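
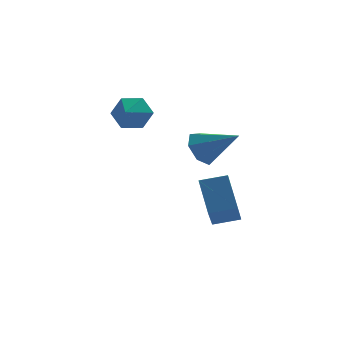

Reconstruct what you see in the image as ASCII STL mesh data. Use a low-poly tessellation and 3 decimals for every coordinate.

solid 
facet normal 0.268 0.901 -0.341
outer loop
vertex -3.314 4.107 1.917
vertex -3.793 3.937 1.091
vertex -4.249 4.355 1.838
endloop
endfacet
facet normal -0.145 -0.241 0.959
outer loop
vertex -3.314 4.107 1.917
vertex -4.249 4.355 1.838
vertex -4.107 2.883 1.489
endloop
endfacet
facet normal 0.268 0.901 -0.341
outer loop
vertex -4.249 4.355 1.838
vertex -3.793 3.937 1.091
vertex -4.728 4.185 1.012
endloop
endfacet
facet normal -0.828 -0.204 0.522
outer loop
vertex -4.249 4.355 1.838
vertex -4.728 4.185 1.012
vertex -4.107 2.883 1.489
endloop
endfacet
facet normal 0.268 0.901 -0.341
outer loop
vertex -4.728 4.185 1.012
vertex -3.793 3.937 1.091
vertex -4.273 3.767 0.265
endloop
endfacet
facet normal -0.840 -0.488 -0.238
outer loop
vertex -4.728 4.185 1.012
vertex -4.273 3.767 0.265
vertex -4.107 2.883 1.489
endloop
endfacet
facet normal 0.267 0.901 -0.341
outer loop
vertex -4.273 3.767 0.265
vertex -3.793 3.937 1.091
vertex -3.338 3.519 0.343
endloop
endfacet
facet normal -0.168 -0.810 -0.562
outer loop
vertex -4.273 3.767 0.265
vertex -3.338 3.519 0.343
vertex -4.107 2.883 1.489
endloop
endfacet
facet normal 0.268 0.901 -0.341
outer loop
vertex -3.338 3.519 0.343
vertex -3.793 3.937 1.091
vertex -2.859 3.689 1.169
endloop
endfacet
facet normal 0.516 -0.848 -0.125
outer loop
vertex -3.338 3.519 0.343
vertex -2.859 3.689 1.169
vertex -4.107 2.883 1.489
endloop
endfacet
facet normal 0.268 0.901 -0.341
outer loop
vertex -2.859 3.689 1.169
vertex -3.793 3.937 1.091
vertex -3.314 4.107 1.917
endloop
endfacet
facet normal 0.527 -0.564 0.636
outer loop
vertex -2.859 3.689 1.169
vertex -3.314 4.107 1.917
vertex -4.107 2.883 1.489
endloop
endfacet
facet normal -0.976 -0.005 -0.218
outer loop
vertex -1.165 -0.536 -1.297
vertex -0.875 1.073 -2.631
vertex -0.845 -1.759 -2.702
endloop
endfacet
facet normal -0.138 -0.762 0.632
outer loop
vertex 0.375 -1.753 -2.429
vertex -1.165 -0.536 -1.297
vertex -0.845 -1.759 -2.702
endloop
endfacet
facet normal -0.976 -0.005 -0.218
outer loop
vertex -0.845 -1.759 -2.702
vertex -0.875 1.073 -2.631
vertex -0.555 -0.15 -4.036
endloop
endfacet
facet normal 0.170 -0.647 -0.743
outer loop
vertex -0.555 -0.15 -4.036
vertex 0.375 -1.753 -2.429
vertex -0.845 -1.759 -2.702
endloop
endfacet
facet normal -0.170 0.647 0.743
outer loop
vertex -1.165 -0.536 -1.297
vertex 0.345 1.079 -2.358
vertex -0.875 1.073 -2.631
endloop
endfacet
facet normal -0.138 -0.762 0.632
outer loop
vertex 0.055 -0.53 -1.024
vertex -1.165 -0.536 -1.297
vertex 0.375 -1.753 -2.429
endloop
endfacet
facet normal -0.170 0.647 0.743
outer loop
vertex 0.055 -0.53 -1.024
vertex 0.345 1.079 -2.358
vertex -1.165 -0.536 -1.297
endloop
endfacet
facet normal 0.138 0.762 -0.632
outer loop
vertex -0.875 1.073 -2.631
vertex 0.345 1.079 -2.358
vertex -0.555 -0.15 -4.036
endloop
endfacet
facet normal 0.170 -0.647 -0.743
outer loop
vertex 0.665 -0.144 -3.763
vertex 0.375 -1.753 -2.429
vertex -0.555 -0.15 -4.036
endloop
endfacet
facet normal 0.138 0.762 -0.632
outer loop
vertex -0.555 -0.15 -4.036
vertex 0.345 1.079 -2.358
vertex 0.665 -0.144 -3.763
endloop
endfacet
facet normal 0.976 0.005 0.218
outer loop
vertex 0.665 -0.144 -3.763
vertex 0.055 -0.53 -1.024
vertex 0.375 -1.753 -2.429
endloop
endfacet
facet normal 0.976 0.005 0.218
outer loop
vertex 0.345 1.079 -2.358
vertex 0.055 -0.53 -1.024
vertex 0.665 -0.144 -3.763
endloop
endfacet
facet normal -0.755 0.414 -0.509
outer loop
vertex -0.855 -2.34 0.282
vertex -1.13 -1.904 1.044
vertex -0.538 -1.617 0.4
endloop
endfacet
facet normal 0.780 -0.248 -0.575
outer loop
vertex -0.855 -2.34 0.282
vertex -0.538 -1.617 0.4
vertex 0.31 -2.696 2.016
endloop
endfacet
facet normal -0.755 0.414 -0.509
outer loop
vertex -0.538 -1.617 0.4
vertex -1.13 -1.904 1.044
vertex -0.667 -1.11 1.004
endloop
endfacet
facet normal 0.884 0.433 -0.175
outer loop
vertex -0.538 -1.617 0.4
vertex -0.667 -1.11 1.004
vertex 0.31 -2.696 2.016
endloop
endfacet
facet normal -0.754 0.414 -0.510
outer loop
vertex -0.667 -1.11 1.004
vertex -1.13 -1.904 1.044
vertex -1.145 -1.201 1.637
endloop
endfacet
facet normal 0.549 0.663 0.510
outer loop
vertex -0.667 -1.11 1.004
vertex -1.145 -1.201 1.637
vertex 0.31 -2.696 2.016
endloop
endfacet
facet normal -0.755 0.414 -0.509
outer loop
vertex -1.145 -1.201 1.637
vertex -1.13 -1.904 1.044
vertex -1.611 -1.822 1.823
endloop
endfacet
facet normal 0.026 0.269 0.963
outer loop
vertex -1.145 -1.201 1.637
vertex -1.611 -1.822 1.823
vertex 0.31 -2.696 2.016
endloop
endfacet
facet normal -0.754 0.415 -0.509
outer loop
vertex -1.611 -1.822 1.823
vertex -1.13 -1.904 1.044
vertex -1.716 -2.504 1.423
endloop
endfacet
facet normal -0.290 -0.451 0.844
outer loop
vertex -1.611 -1.822 1.823
vertex -1.716 -2.504 1.423
vertex 0.31 -2.696 2.016
endloop
endfacet
facet normal -0.754 0.414 -0.510
outer loop
vertex -1.716 -2.504 1.423
vertex -1.13 -1.904 1.044
vertex -1.379 -2.735 0.737
endloop
endfacet
facet normal -0.162 -0.957 0.243
outer loop
vertex -1.716 -2.504 1.423
vertex -1.379 -2.735 0.737
vertex 0.31 -2.696 2.016
endloop
endfacet
facet normal -0.754 0.414 -0.509
outer loop
vertex -1.379 -2.735 0.737
vertex -1.13 -1.904 1.044
vertex -0.855 -2.34 0.282
endloop
endfacet
facet normal 0.315 -0.866 -0.389
outer loop
vertex -1.379 -2.735 0.737
vertex -0.855 -2.34 0.282
vertex 0.31 -2.696 2.016
endloop
endfacet

endsolid


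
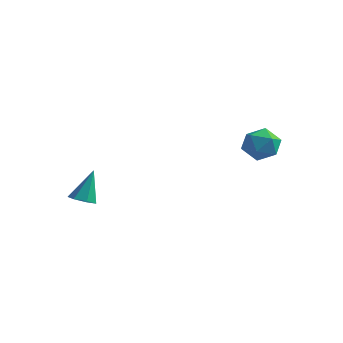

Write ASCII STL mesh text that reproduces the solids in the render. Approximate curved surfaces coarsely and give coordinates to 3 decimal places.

solid 
facet normal 0.171 0.866 0.471
outer loop
vertex 3.594 3.456 0.942
vertex 3.869 2.909 1.848
vertex 4.633 3.16 1.108
endloop
endfacet
facet normal 0.300 0.926 -0.228
outer loop
vertex 3.594 3.456 0.942
vertex 4.633 3.16 1.108
vertex 4.188 3.06 0.114
endloop
endfacet
facet normal -0.299 0.759 -0.578
outer loop
vertex 3.594 3.456 0.942
vertex 4.188 3.06 0.114
vertex 3.148 2.746 0.24
endloop
endfacet
facet normal -0.798 0.596 -0.096
outer loop
vertex 3.594 3.456 0.942
vertex 3.148 2.746 0.24
vertex 2.95 2.653 1.312
endloop
endfacet
facet normal -0.507 0.661 0.553
outer loop
vertex 3.594 3.456 0.942
vertex 2.95 2.653 1.312
vertex 3.869 2.909 1.848
endloop
endfacet
facet normal 0.799 0.447 -0.403
outer loop
vertex 4.188 3.06 0.114
vertex 4.633 3.16 1.108
vertex 4.83 2.267 0.508
endloop
endfacet
facet normal 0.591 0.348 0.728
outer loop
vertex 4.633 3.16 1.108
vertex 3.869 2.909 1.848
vertex 4.632 2.174 1.58
endloop
endfacet
facet normal -0.507 0.017 0.862
outer loop
vertex 3.869 2.909 1.848
vertex 2.95 2.653 1.312
vertex 3.592 1.86 1.706
endloop
endfacet
facet normal -0.978 -0.089 -0.188
outer loop
vertex 2.95 2.653 1.312
vertex 3.148 2.746 0.24
vertex 3.147 1.76 0.712
endloop
endfacet
facet normal -0.171 0.176 -0.969
outer loop
vertex 3.148 2.746 0.24
vertex 4.188 3.06 0.114
vertex 3.911 2.011 -0.028
endloop
endfacet
facet normal 0.798 -0.596 0.096
outer loop
vertex 4.186 1.464 0.878
vertex 4.83 2.267 0.508
vertex 4.632 2.174 1.58
endloop
endfacet
facet normal 0.299 -0.759 0.578
outer loop
vertex 4.186 1.464 0.878
vertex 4.632 2.174 1.58
vertex 3.592 1.86 1.706
endloop
endfacet
facet normal -0.300 -0.926 0.228
outer loop
vertex 4.186 1.464 0.878
vertex 3.592 1.86 1.706
vertex 3.147 1.76 0.712
endloop
endfacet
facet normal -0.171 -0.866 -0.471
outer loop
vertex 4.186 1.464 0.878
vertex 3.147 1.76 0.712
vertex 3.911 2.011 -0.028
endloop
endfacet
facet normal 0.507 -0.661 -0.553
outer loop
vertex 4.186 1.464 0.878
vertex 3.911 2.011 -0.028
vertex 4.83 2.267 0.508
endloop
endfacet
facet normal 0.978 0.089 0.188
outer loop
vertex 4.632 2.174 1.58
vertex 4.83 2.267 0.508
vertex 4.633 3.16 1.108
endloop
endfacet
facet normal 0.171 -0.176 0.969
outer loop
vertex 3.592 1.86 1.706
vertex 4.632 2.174 1.58
vertex 3.869 2.909 1.848
endloop
endfacet
facet normal -0.799 -0.447 0.403
outer loop
vertex 3.147 1.76 0.712
vertex 3.592 1.86 1.706
vertex 2.95 2.653 1.312
endloop
endfacet
facet normal -0.591 -0.348 -0.728
outer loop
vertex 3.911 2.011 -0.028
vertex 3.147 1.76 0.712
vertex 3.148 2.746 0.24
endloop
endfacet
facet normal 0.507 -0.017 -0.862
outer loop
vertex 4.83 2.267 0.508
vertex 3.911 2.011 -0.028
vertex 4.188 3.06 0.114
endloop
endfacet
facet normal -0.054 -0.455 -0.889
outer loop
vertex -2.279 -3.036 -2.378
vertex -2.651 -3.606 -2.064
vertex -2.927 -2.979 -2.368
endloop
endfacet
facet normal 0.085 0.987 -0.136
outer loop
vertex -2.279 -3.036 -2.378
vertex -2.927 -2.979 -2.368
vertex -2.549 -2.734 -0.356
endloop
endfacet
facet normal -0.053 -0.455 -0.889
outer loop
vertex -2.927 -2.979 -2.368
vertex -2.651 -3.606 -2.064
vertex -3.368 -3.395 -2.129
endloop
endfacet
facet normal -0.675 0.737 0.037
outer loop
vertex -2.927 -2.979 -2.368
vertex -3.368 -3.395 -2.129
vertex -2.549 -2.734 -0.356
endloop
endfacet
facet normal -0.053 -0.455 -0.889
outer loop
vertex -3.368 -3.395 -2.129
vertex -2.651 -3.606 -2.064
vertex -3.268 -3.97 -1.841
endloop
endfacet
facet normal -0.913 0.044 0.405
outer loop
vertex -3.368 -3.395 -2.129
vertex -3.268 -3.97 -1.841
vertex -2.549 -2.734 -0.356
endloop
endfacet
facet normal -0.052 -0.456 -0.889
outer loop
vertex -3.268 -3.97 -1.841
vertex -2.651 -3.606 -2.064
vertex -2.704 -4.271 -1.72
endloop
endfacet
facet normal -0.450 -0.567 0.690
outer loop
vertex -3.268 -3.97 -1.841
vertex -2.704 -4.271 -1.72
vertex -2.549 -2.734 -0.356
endloop
endfacet
facet normal -0.054 -0.455 -0.889
outer loop
vertex -2.704 -4.271 -1.72
vertex -2.651 -3.606 -2.064
vertex -2.1 -4.072 -1.859
endloop
endfacet
facet normal 0.366 -0.638 0.677
outer loop
vertex -2.704 -4.271 -1.72
vertex -2.1 -4.072 -1.859
vertex -2.549 -2.734 -0.356
endloop
endfacet
facet normal -0.053 -0.454 -0.889
outer loop
vertex -2.1 -4.072 -1.859
vertex -2.651 -3.606 -2.064
vertex -1.911 -3.522 -2.151
endloop
endfacet
facet normal 0.919 -0.115 0.377
outer loop
vertex -2.1 -4.072 -1.859
vertex -1.911 -3.522 -2.151
vertex -2.549 -2.734 -0.356
endloop
endfacet
facet normal -0.053 -0.455 -0.889
outer loop
vertex -1.911 -3.522 -2.151
vertex -2.651 -3.606 -2.064
vertex -2.279 -3.036 -2.378
endloop
endfacet
facet normal 0.794 0.608 0.015
outer loop
vertex -1.911 -3.522 -2.151
vertex -2.279 -3.036 -2.378
vertex -2.549 -2.734 -0.356
endloop
endfacet

endsolid


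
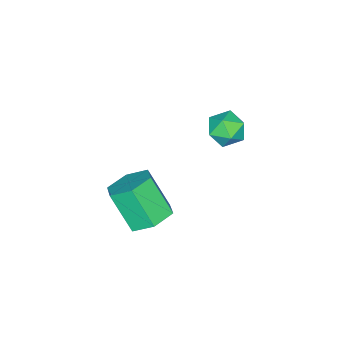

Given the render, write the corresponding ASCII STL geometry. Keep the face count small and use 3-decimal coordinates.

solid 
facet normal 0.059 0.565 -0.823
outer loop
vertex 3.751 2.209 -4.063
vertex 3.021 1.568 -4.556
vertex 2.688 2.434 -3.985
endloop
endfacet
facet normal 0.210 0.799 0.563
outer loop
vertex 3.751 2.209 -4.063
vertex 2.688 2.434 -3.985
vertex 3.629 1.034 -2.351
endloop
endfacet
facet normal 0.210 0.799 0.563
outer loop
vertex 3.629 1.034 -2.351
vertex 2.688 2.434 -3.985
vertex 2.566 1.259 -2.273
endloop
endfacet
facet normal -0.059 -0.565 0.823
outer loop
vertex 3.629 1.034 -2.351
vertex 2.566 1.259 -2.273
vertex 2.899 0.392 -2.844
endloop
endfacet
facet normal 0.058 0.565 -0.823
outer loop
vertex 2.688 2.434 -3.985
vertex 3.021 1.568 -4.556
vertex 1.957 1.792 -4.477
endloop
endfacet
facet normal -0.740 0.578 0.344
outer loop
vertex 2.688 2.434 -3.985
vertex 1.957 1.792 -4.477
vertex 2.566 1.259 -2.273
endloop
endfacet
facet normal -0.740 0.578 0.344
outer loop
vertex 2.566 1.259 -2.273
vertex 1.957 1.792 -4.477
vertex 1.835 0.617 -2.766
endloop
endfacet
facet normal -0.059 -0.565 0.823
outer loop
vertex 2.566 1.259 -2.273
vertex 1.835 0.617 -2.766
vertex 2.899 0.392 -2.844
endloop
endfacet
facet normal 0.058 0.566 -0.823
outer loop
vertex 1.957 1.792 -4.477
vertex 3.021 1.568 -4.556
vertex 2.291 0.926 -5.049
endloop
endfacet
facet normal -0.950 -0.221 -0.220
outer loop
vertex 1.957 1.792 -4.477
vertex 2.291 0.926 -5.049
vertex 1.835 0.617 -2.766
endloop
endfacet
facet normal -0.950 -0.222 -0.220
outer loop
vertex 1.835 0.617 -2.766
vertex 2.291 0.926 -5.049
vertex 2.169 -0.249 -3.337
endloop
endfacet
facet normal -0.059 -0.565 0.823
outer loop
vertex 1.835 0.617 -2.766
vertex 2.169 -0.249 -3.337
vertex 2.899 0.392 -2.844
endloop
endfacet
facet normal 0.059 0.565 -0.823
outer loop
vertex 2.291 0.926 -5.049
vertex 3.021 1.568 -4.556
vertex 3.354 0.701 -5.127
endloop
endfacet
facet normal -0.210 -0.799 -0.563
outer loop
vertex 2.291 0.926 -5.049
vertex 3.354 0.701 -5.127
vertex 2.169 -0.249 -3.337
endloop
endfacet
facet normal -0.210 -0.799 -0.563
outer loop
vertex 2.169 -0.249 -3.337
vertex 3.354 0.701 -5.127
vertex 3.232 -0.474 -3.415
endloop
endfacet
facet normal -0.059 -0.565 0.823
outer loop
vertex 2.169 -0.249 -3.337
vertex 3.232 -0.474 -3.415
vertex 2.899 0.392 -2.844
endloop
endfacet
facet normal 0.059 0.565 -0.823
outer loop
vertex 3.354 0.701 -5.127
vertex 3.021 1.568 -4.556
vertex 4.085 1.343 -4.634
endloop
endfacet
facet normal 0.740 -0.578 -0.344
outer loop
vertex 3.354 0.701 -5.127
vertex 4.085 1.343 -4.634
vertex 3.232 -0.474 -3.415
endloop
endfacet
facet normal 0.740 -0.578 -0.344
outer loop
vertex 3.232 -0.474 -3.415
vertex 4.085 1.343 -4.634
vertex 3.963 0.168 -2.923
endloop
endfacet
facet normal -0.058 -0.565 0.823
outer loop
vertex 3.232 -0.474 -3.415
vertex 3.963 0.168 -2.923
vertex 2.899 0.392 -2.844
endloop
endfacet
facet normal 0.059 0.565 -0.823
outer loop
vertex 4.085 1.343 -4.634
vertex 3.021 1.568 -4.556
vertex 3.751 2.209 -4.063
endloop
endfacet
facet normal 0.950 0.221 0.220
outer loop
vertex 4.085 1.343 -4.634
vertex 3.751 2.209 -4.063
vertex 3.963 0.168 -2.923
endloop
endfacet
facet normal 0.950 0.221 0.220
outer loop
vertex 3.963 0.168 -2.923
vertex 3.751 2.209 -4.063
vertex 3.629 1.034 -2.351
endloop
endfacet
facet normal -0.058 -0.566 0.823
outer loop
vertex 3.963 0.168 -2.923
vertex 3.629 1.034 -2.351
vertex 2.899 0.392 -2.844
endloop
endfacet
facet normal -0.245 0.224 0.944
outer loop
vertex -2.365 2.726 -1.96
vertex -2.723 1.824 -1.839
vertex -1.784 2.007 -1.639
endloop
endfacet
facet normal 0.329 0.594 0.734
outer loop
vertex -2.365 2.726 -1.96
vertex -1.784 2.007 -1.639
vertex -1.452 2.644 -2.303
endloop
endfacet
facet normal 0.148 0.976 0.160
outer loop
vertex -2.365 2.726 -1.96
vertex -1.452 2.644 -2.303
vertex -2.187 2.855 -2.913
endloop
endfacet
facet normal -0.539 0.842 0.013
outer loop
vertex -2.365 2.726 -1.96
vertex -2.187 2.855 -2.913
vertex -2.973 2.348 -2.627
endloop
endfacet
facet normal -0.781 0.377 0.498
outer loop
vertex -2.365 2.726 -1.96
vertex -2.973 2.348 -2.627
vertex -2.723 1.824 -1.839
endloop
endfacet
facet normal 0.832 0.128 0.539
outer loop
vertex -1.452 2.644 -2.303
vertex -1.784 2.007 -1.639
vertex -1.247 1.692 -2.393
endloop
endfacet
facet normal -0.095 -0.471 0.877
outer loop
vertex -1.784 2.007 -1.639
vertex -2.723 1.824 -1.839
vertex -2.033 1.185 -2.107
endloop
endfacet
facet normal -0.962 -0.222 0.158
outer loop
vertex -2.723 1.824 -1.839
vertex -2.973 2.348 -2.627
vertex -2.768 1.396 -2.717
endloop
endfacet
facet normal -0.570 0.530 -0.628
outer loop
vertex -2.973 2.348 -2.627
vertex -2.187 2.855 -2.913
vertex -2.436 2.033 -3.381
endloop
endfacet
facet normal 0.539 0.746 -0.391
outer loop
vertex -2.187 2.855 -2.913
vertex -1.452 2.644 -2.303
vertex -1.497 2.216 -3.181
endloop
endfacet
facet normal 0.539 -0.842 -0.013
outer loop
vertex -1.855 1.314 -3.06
vertex -1.247 1.692 -2.393
vertex -2.033 1.185 -2.107
endloop
endfacet
facet normal -0.148 -0.976 -0.160
outer loop
vertex -1.855 1.314 -3.06
vertex -2.033 1.185 -2.107
vertex -2.768 1.396 -2.717
endloop
endfacet
facet normal -0.329 -0.594 -0.734
outer loop
vertex -1.855 1.314 -3.06
vertex -2.768 1.396 -2.717
vertex -2.436 2.033 -3.381
endloop
endfacet
facet normal 0.245 -0.224 -0.944
outer loop
vertex -1.855 1.314 -3.06
vertex -2.436 2.033 -3.381
vertex -1.497 2.216 -3.181
endloop
endfacet
facet normal 0.781 -0.377 -0.498
outer loop
vertex -1.855 1.314 -3.06
vertex -1.497 2.216 -3.181
vertex -1.247 1.692 -2.393
endloop
endfacet
facet normal 0.570 -0.530 0.628
outer loop
vertex -2.033 1.185 -2.107
vertex -1.247 1.692 -2.393
vertex -1.784 2.007 -1.639
endloop
endfacet
facet normal -0.539 -0.746 0.391
outer loop
vertex -2.768 1.396 -2.717
vertex -2.033 1.185 -2.107
vertex -2.723 1.824 -1.839
endloop
endfacet
facet normal -0.832 -0.128 -0.539
outer loop
vertex -2.436 2.033 -3.381
vertex -2.768 1.396 -2.717
vertex -2.973 2.348 -2.627
endloop
endfacet
facet normal 0.095 0.471 -0.877
outer loop
vertex -1.497 2.216 -3.181
vertex -2.436 2.033 -3.381
vertex -2.187 2.855 -2.913
endloop
endfacet
facet normal 0.962 0.222 -0.158
outer loop
vertex -1.247 1.692 -2.393
vertex -1.497 2.216 -3.181
vertex -1.452 2.644 -2.303
endloop
endfacet

endsolid


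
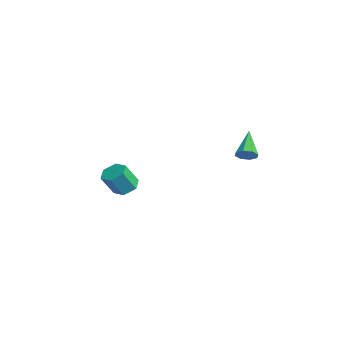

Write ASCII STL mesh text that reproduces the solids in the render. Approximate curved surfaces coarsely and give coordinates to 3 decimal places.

solid 
facet normal 0.702 -0.376 -0.604
outer loop
vertex 4.712 3.135 2.561
vertex 4.291 3.003 2.154
vertex 4.64 3.478 2.264
endloop
endfacet
facet normal 0.449 0.637 0.627
outer loop
vertex 4.712 3.135 2.561
vertex 4.64 3.478 2.264
vertex 3.069 3.657 3.206
endloop
endfacet
facet normal 0.702 -0.376 -0.605
outer loop
vertex 4.64 3.478 2.264
vertex 4.291 3.003 2.154
vertex 4.364 3.543 1.903
endloop
endfacet
facet normal 0.150 0.987 0.063
outer loop
vertex 4.64 3.478 2.264
vertex 4.364 3.543 1.903
vertex 3.069 3.657 3.206
endloop
endfacet
facet normal 0.702 -0.376 -0.605
outer loop
vertex 4.364 3.543 1.903
vertex 4.291 3.003 2.154
vertex 4.045 3.292 1.689
endloop
endfacet
facet normal -0.361 0.827 -0.431
outer loop
vertex 4.364 3.543 1.903
vertex 4.045 3.292 1.689
vertex 3.069 3.657 3.206
endloop
endfacet
facet normal 0.702 -0.375 -0.605
outer loop
vertex 4.045 3.292 1.689
vertex 4.291 3.003 2.154
vertex 3.87 2.871 1.747
endloop
endfacet
facet normal -0.786 0.249 -0.566
outer loop
vertex 4.045 3.292 1.689
vertex 3.87 2.871 1.747
vertex 3.069 3.657 3.206
endloop
endfacet
facet normal 0.702 -0.376 -0.604
outer loop
vertex 3.87 2.871 1.747
vertex 4.291 3.003 2.154
vertex 3.942 2.528 2.044
endloop
endfacet
facet normal -0.875 -0.409 -0.260
outer loop
vertex 3.87 2.871 1.747
vertex 3.942 2.528 2.044
vertex 3.069 3.657 3.206
endloop
endfacet
facet normal 0.702 -0.376 -0.605
outer loop
vertex 3.942 2.528 2.044
vertex 4.291 3.003 2.154
vertex 4.218 2.463 2.405
endloop
endfacet
facet normal -0.576 -0.759 0.304
outer loop
vertex 3.942 2.528 2.044
vertex 4.218 2.463 2.405
vertex 3.069 3.657 3.206
endloop
endfacet
facet normal 0.702 -0.376 -0.604
outer loop
vertex 4.218 2.463 2.405
vertex 4.291 3.003 2.154
vertex 4.537 2.715 2.619
endloop
endfacet
facet normal -0.064 -0.598 0.799
outer loop
vertex 4.218 2.463 2.405
vertex 4.537 2.715 2.619
vertex 3.069 3.657 3.206
endloop
endfacet
facet normal 0.702 -0.376 -0.604
outer loop
vertex 4.537 2.715 2.619
vertex 4.291 3.003 2.154
vertex 4.712 3.135 2.561
endloop
endfacet
facet normal 0.360 -0.021 0.933
outer loop
vertex 4.537 2.715 2.619
vertex 4.712 3.135 2.561
vertex 3.069 3.657 3.206
endloop
endfacet
facet normal -0.074 0.509 -0.858
outer loop
vertex -2.484 -1.043 -3.118
vertex -3.115 -0.674 -2.845
vertex -2.405 -0.372 -2.727
endloop
endfacet
facet normal 0.992 -0.050 -0.115
outer loop
vertex -2.484 -1.043 -3.118
vertex -2.405 -0.372 -2.727
vertex -2.374 -1.795 -1.848
endloop
endfacet
facet normal 0.992 -0.049 -0.114
outer loop
vertex -2.374 -1.795 -1.848
vertex -2.405 -0.372 -2.727
vertex -2.296 -1.124 -1.457
endloop
endfacet
facet normal 0.074 -0.508 0.858
outer loop
vertex -2.374 -1.795 -1.848
vertex -2.296 -1.124 -1.457
vertex -3.005 -1.426 -1.575
endloop
endfacet
facet normal -0.073 0.508 -0.858
outer loop
vertex -2.405 -0.372 -2.727
vertex -3.115 -0.674 -2.845
vertex -3.036 -0.003 -2.455
endloop
endfacet
facet normal 0.583 0.720 0.376
outer loop
vertex -2.405 -0.372 -2.727
vertex -3.036 -0.003 -2.455
vertex -2.296 -1.124 -1.457
endloop
endfacet
facet normal 0.583 0.720 0.376
outer loop
vertex -2.296 -1.124 -1.457
vertex -3.036 -0.003 -2.455
vertex -2.927 -0.755 -1.185
endloop
endfacet
facet normal 0.073 -0.508 0.859
outer loop
vertex -2.296 -1.124 -1.457
vertex -2.927 -0.755 -1.185
vertex -3.005 -1.426 -1.575
endloop
endfacet
facet normal -0.074 0.508 -0.858
outer loop
vertex -3.036 -0.003 -2.455
vertex -3.115 -0.674 -2.845
vertex -3.746 -0.305 -2.572
endloop
endfacet
facet normal -0.408 0.770 0.491
outer loop
vertex -3.036 -0.003 -2.455
vertex -3.746 -0.305 -2.572
vertex -2.927 -0.755 -1.185
endloop
endfacet
facet normal -0.409 0.769 0.491
outer loop
vertex -2.927 -0.755 -1.185
vertex -3.746 -0.305 -2.572
vertex -3.636 -1.057 -1.302
endloop
endfacet
facet normal 0.075 -0.508 0.858
outer loop
vertex -2.927 -0.755 -1.185
vertex -3.636 -1.057 -1.302
vertex -3.005 -1.426 -1.575
endloop
endfacet
facet normal -0.074 0.508 -0.858
outer loop
vertex -3.746 -0.305 -2.572
vertex -3.115 -0.674 -2.845
vertex -3.824 -0.976 -2.963
endloop
endfacet
facet normal -0.992 0.049 0.115
outer loop
vertex -3.746 -0.305 -2.572
vertex -3.824 -0.976 -2.963
vertex -3.636 -1.057 -1.302
endloop
endfacet
facet normal -0.992 0.050 0.115
outer loop
vertex -3.636 -1.057 -1.302
vertex -3.824 -0.976 -2.963
vertex -3.715 -1.728 -1.693
endloop
endfacet
facet normal 0.074 -0.509 0.858
outer loop
vertex -3.636 -1.057 -1.302
vertex -3.715 -1.728 -1.693
vertex -3.005 -1.426 -1.575
endloop
endfacet
facet normal -0.073 0.508 -0.859
outer loop
vertex -3.824 -0.976 -2.963
vertex -3.115 -0.674 -2.845
vertex -3.193 -1.345 -3.235
endloop
endfacet
facet normal -0.583 -0.720 -0.376
outer loop
vertex -3.824 -0.976 -2.963
vertex -3.193 -1.345 -3.235
vertex -3.715 -1.728 -1.693
endloop
endfacet
facet normal -0.583 -0.720 -0.376
outer loop
vertex -3.715 -1.728 -1.693
vertex -3.193 -1.345 -3.235
vertex -3.084 -2.097 -1.965
endloop
endfacet
facet normal 0.073 -0.508 0.858
outer loop
vertex -3.715 -1.728 -1.693
vertex -3.084 -2.097 -1.965
vertex -3.005 -1.426 -1.575
endloop
endfacet
facet normal -0.075 0.508 -0.858
outer loop
vertex -3.193 -1.345 -3.235
vertex -3.115 -0.674 -2.845
vertex -2.484 -1.043 -3.118
endloop
endfacet
facet normal 0.409 -0.769 -0.491
outer loop
vertex -3.193 -1.345 -3.235
vertex -2.484 -1.043 -3.118
vertex -3.084 -2.097 -1.965
endloop
endfacet
facet normal 0.408 -0.770 -0.491
outer loop
vertex -3.084 -2.097 -1.965
vertex -2.484 -1.043 -3.118
vertex -2.374 -1.795 -1.848
endloop
endfacet
facet normal 0.074 -0.508 0.858
outer loop
vertex -3.084 -2.097 -1.965
vertex -2.374 -1.795 -1.848
vertex -3.005 -1.426 -1.575
endloop
endfacet

endsolid


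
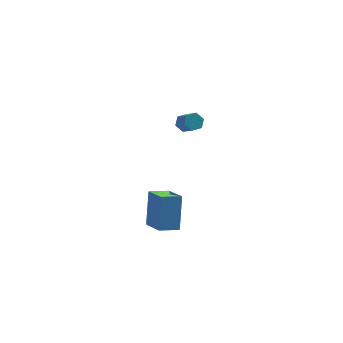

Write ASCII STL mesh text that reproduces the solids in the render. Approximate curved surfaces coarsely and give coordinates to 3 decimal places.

solid 
facet normal -0.958 0.028 0.284
outer loop
vertex -2.338 -4.748 -3.182
vertex -1.792 -3.618 -1.449
vertex -2.557 -3.288 -4.065
endloop
endfacet
facet normal -0.255 -0.528 -0.810
outer loop
vertex -1.388 -3.322 -4.411
vertex -2.338 -4.748 -3.182
vertex -2.557 -3.288 -4.065
endloop
endfacet
facet normal -0.958 0.028 0.284
outer loop
vertex -2.557 -3.288 -4.065
vertex -1.792 -3.618 -1.449
vertex -2.011 -2.158 -2.331
endloop
endfacet
facet normal -0.127 0.849 -0.513
outer loop
vertex -2.011 -2.158 -2.331
vertex -1.388 -3.322 -4.411
vertex -2.557 -3.288 -4.065
endloop
endfacet
facet normal 0.127 -0.849 0.513
outer loop
vertex -2.338 -4.748 -3.182
vertex -0.623 -3.652 -1.795
vertex -1.792 -3.618 -1.449
endloop
endfacet
facet normal -0.256 -0.528 -0.810
outer loop
vertex -1.169 -4.782 -3.529
vertex -2.338 -4.748 -3.182
vertex -1.388 -3.322 -4.411
endloop
endfacet
facet normal 0.128 -0.849 0.513
outer loop
vertex -1.169 -4.782 -3.529
vertex -0.623 -3.652 -1.795
vertex -2.338 -4.748 -3.182
endloop
endfacet
facet normal 0.255 0.528 0.810
outer loop
vertex -1.792 -3.618 -1.449
vertex -0.623 -3.652 -1.795
vertex -2.011 -2.158 -2.331
endloop
endfacet
facet normal -0.128 0.849 -0.513
outer loop
vertex -0.842 -2.192 -2.678
vertex -1.388 -3.322 -4.411
vertex -2.011 -2.158 -2.331
endloop
endfacet
facet normal 0.256 0.528 0.810
outer loop
vertex -2.011 -2.158 -2.331
vertex -0.623 -3.652 -1.795
vertex -0.842 -2.192 -2.678
endloop
endfacet
facet normal 0.958 -0.028 -0.284
outer loop
vertex -0.842 -2.192 -2.678
vertex -1.169 -4.782 -3.529
vertex -1.388 -3.322 -4.411
endloop
endfacet
facet normal 0.959 -0.028 -0.284
outer loop
vertex -0.623 -3.652 -1.795
vertex -1.169 -4.782 -3.529
vertex -0.842 -2.192 -2.678
endloop
endfacet
facet normal -0.109 0.710 -0.696
outer loop
vertex 3.053 4.253 -3.557
vertex 2.437 4.182 -3.533
vertex 2.717 4.591 -3.16
endloop
endfacet
facet normal 0.834 0.447 0.325
outer loop
vertex 3.053 4.253 -3.557
vertex 2.717 4.591 -3.16
vertex 3.218 3.168 -2.49
endloop
endfacet
facet normal 0.834 0.447 0.325
outer loop
vertex 3.218 3.168 -2.49
vertex 2.717 4.591 -3.16
vertex 2.882 3.507 -2.094
endloop
endfacet
facet normal 0.107 -0.709 0.697
outer loop
vertex 3.218 3.168 -2.49
vertex 2.882 3.507 -2.094
vertex 2.603 3.098 -2.467
endloop
endfacet
facet normal -0.107 0.709 -0.697
outer loop
vertex 2.717 4.591 -3.16
vertex 2.437 4.182 -3.533
vertex 2.102 4.521 -3.137
endloop
endfacet
facet normal -0.052 0.696 0.716
outer loop
vertex 2.717 4.591 -3.16
vertex 2.102 4.521 -3.137
vertex 2.882 3.507 -2.094
endloop
endfacet
facet normal -0.054 0.696 0.716
outer loop
vertex 2.882 3.507 -2.094
vertex 2.102 4.521 -3.137
vertex 2.267 3.436 -2.071
endloop
endfacet
facet normal 0.108 -0.709 0.697
outer loop
vertex 2.882 3.507 -2.094
vertex 2.267 3.436 -2.071
vertex 2.603 3.098 -2.467
endloop
endfacet
facet normal -0.107 0.709 -0.697
outer loop
vertex 2.102 4.521 -3.137
vertex 2.437 4.182 -3.533
vertex 1.822 4.112 -3.51
endloop
endfacet
facet normal -0.886 0.250 0.391
outer loop
vertex 2.102 4.521 -3.137
vertex 1.822 4.112 -3.51
vertex 2.267 3.436 -2.071
endloop
endfacet
facet normal -0.886 0.250 0.391
outer loop
vertex 2.267 3.436 -2.071
vertex 1.822 4.112 -3.51
vertex 1.987 3.027 -2.443
endloop
endfacet
facet normal 0.109 -0.709 0.697
outer loop
vertex 2.267 3.436 -2.071
vertex 1.987 3.027 -2.443
vertex 2.603 3.098 -2.467
endloop
endfacet
facet normal -0.107 0.709 -0.697
outer loop
vertex 1.822 4.112 -3.51
vertex 2.437 4.182 -3.533
vertex 2.158 3.773 -3.906
endloop
endfacet
facet normal -0.834 -0.446 -0.325
outer loop
vertex 1.822 4.112 -3.51
vertex 2.158 3.773 -3.906
vertex 1.987 3.027 -2.443
endloop
endfacet
facet normal -0.834 -0.447 -0.325
outer loop
vertex 1.987 3.027 -2.443
vertex 2.158 3.773 -3.906
vertex 2.323 2.689 -2.84
endloop
endfacet
facet normal 0.109 -0.710 0.696
outer loop
vertex 1.987 3.027 -2.443
vertex 2.323 2.689 -2.84
vertex 2.603 3.098 -2.467
endloop
endfacet
facet normal -0.108 0.709 -0.697
outer loop
vertex 2.158 3.773 -3.906
vertex 2.437 4.182 -3.533
vertex 2.773 3.844 -3.929
endloop
endfacet
facet normal 0.054 -0.696 -0.716
outer loop
vertex 2.158 3.773 -3.906
vertex 2.773 3.844 -3.929
vertex 2.323 2.689 -2.84
endloop
endfacet
facet normal 0.052 -0.696 -0.716
outer loop
vertex 2.323 2.689 -2.84
vertex 2.773 3.844 -3.929
vertex 2.938 2.759 -2.863
endloop
endfacet
facet normal 0.107 -0.709 0.697
outer loop
vertex 2.323 2.689 -2.84
vertex 2.938 2.759 -2.863
vertex 2.603 3.098 -2.467
endloop
endfacet
facet normal -0.109 0.709 -0.697
outer loop
vertex 2.773 3.844 -3.929
vertex 2.437 4.182 -3.533
vertex 3.053 4.253 -3.557
endloop
endfacet
facet normal 0.886 -0.250 -0.392
outer loop
vertex 2.773 3.844 -3.929
vertex 3.053 4.253 -3.557
vertex 2.938 2.759 -2.863
endloop
endfacet
facet normal 0.886 -0.250 -0.391
outer loop
vertex 2.938 2.759 -2.863
vertex 3.053 4.253 -3.557
vertex 3.218 3.168 -2.49
endloop
endfacet
facet normal 0.107 -0.709 0.697
outer loop
vertex 2.938 2.759 -2.863
vertex 3.218 3.168 -2.49
vertex 2.603 3.098 -2.467
endloop
endfacet

endsolid


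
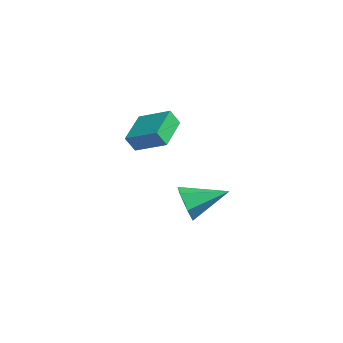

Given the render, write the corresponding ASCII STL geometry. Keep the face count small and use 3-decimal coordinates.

solid 
facet normal -0.443 -0.835 -0.327
outer loop
vertex 0.104 -0.337 -2.549
vertex -0.527 -0.321 -1.735
vertex -0.795 0.162 -2.604
endloop
endfacet
facet normal 0.360 0.566 -0.742
outer loop
vertex 0.104 -0.337 -2.549
vertex -0.795 0.162 -2.604
vertex 0.407 1.441 -1.045
endloop
endfacet
facet normal -0.443 -0.835 -0.327
outer loop
vertex -0.795 0.162 -2.604
vertex -0.527 -0.321 -1.735
vertex -1.426 0.178 -1.791
endloop
endfacet
facet normal -0.430 0.832 -0.350
outer loop
vertex -0.795 0.162 -2.604
vertex -1.426 0.178 -1.791
vertex 0.407 1.441 -1.045
endloop
endfacet
facet normal -0.443 -0.835 -0.327
outer loop
vertex -1.426 0.178 -1.791
vertex -0.527 -0.321 -1.735
vertex -1.158 -0.305 -0.921
endloop
endfacet
facet normal -0.618 0.591 0.518
outer loop
vertex -1.426 0.178 -1.791
vertex -1.158 -0.305 -0.921
vertex 0.407 1.441 -1.045
endloop
endfacet
facet normal -0.443 -0.835 -0.327
outer loop
vertex -1.158 -0.305 -0.921
vertex -0.527 -0.321 -1.735
vertex -0.258 -0.804 -0.866
endloop
endfacet
facet normal -0.014 0.084 0.996
outer loop
vertex -1.158 -0.305 -0.921
vertex -0.258 -0.804 -0.866
vertex 0.407 1.441 -1.045
endloop
endfacet
facet normal -0.442 -0.835 -0.327
outer loop
vertex -0.258 -0.804 -0.866
vertex -0.527 -0.321 -1.735
vertex 0.373 -0.819 -1.68
endloop
endfacet
facet normal 0.776 -0.182 0.605
outer loop
vertex -0.258 -0.804 -0.866
vertex 0.373 -0.819 -1.68
vertex 0.407 1.441 -1.045
endloop
endfacet
facet normal -0.442 -0.835 -0.326
outer loop
vertex 0.373 -0.819 -1.68
vertex -0.527 -0.321 -1.735
vertex 0.104 -0.337 -2.549
endloop
endfacet
facet normal 0.962 0.060 -0.265
outer loop
vertex 0.373 -0.819 -1.68
vertex 0.104 -0.337 -2.549
vertex 0.407 1.441 -1.045
endloop
endfacet
facet normal -0.570 0.746 0.344
outer loop
vertex -0.712 -2.636 4.135
vertex 0.627 -1.899 4.756
vertex -0.599 -2.197 3.369
endloop
endfacet
facet normal -0.812 -0.447 -0.376
outer loop
vertex 0.473 -3.601 2.724
vertex -0.712 -2.636 4.135
vertex -0.599 -2.197 3.369
endloop
endfacet
facet normal -0.570 0.747 0.343
outer loop
vertex -0.599 -2.197 3.369
vertex 0.627 -1.899 4.756
vertex 0.741 -1.46 3.99
endloop
endfacet
facet normal 0.128 0.493 -0.861
outer loop
vertex 0.741 -1.46 3.99
vertex 0.473 -3.601 2.724
vertex -0.599 -2.197 3.369
endloop
endfacet
facet normal -0.128 -0.493 0.861
outer loop
vertex -0.712 -2.636 4.135
vertex 1.699 -3.303 4.111
vertex 0.627 -1.899 4.756
endloop
endfacet
facet normal -0.812 -0.446 -0.377
outer loop
vertex 0.359 -4.04 3.49
vertex -0.712 -2.636 4.135
vertex 0.473 -3.601 2.724
endloop
endfacet
facet normal -0.128 -0.493 0.861
outer loop
vertex 0.359 -4.04 3.49
vertex 1.699 -3.303 4.111
vertex -0.712 -2.636 4.135
endloop
endfacet
facet normal 0.812 0.447 0.377
outer loop
vertex 0.627 -1.899 4.756
vertex 1.699 -3.303 4.111
vertex 0.741 -1.46 3.99
endloop
endfacet
facet normal 0.128 0.493 -0.861
outer loop
vertex 1.812 -2.864 3.345
vertex 0.473 -3.601 2.724
vertex 0.741 -1.46 3.99
endloop
endfacet
facet normal 0.812 0.447 0.376
outer loop
vertex 0.741 -1.46 3.99
vertex 1.699 -3.303 4.111
vertex 1.812 -2.864 3.345
endloop
endfacet
facet normal 0.570 -0.747 -0.343
outer loop
vertex 1.812 -2.864 3.345
vertex 0.359 -4.04 3.49
vertex 0.473 -3.601 2.724
endloop
endfacet
facet normal 0.570 -0.746 -0.344
outer loop
vertex 1.699 -3.303 4.111
vertex 0.359 -4.04 3.49
vertex 1.812 -2.864 3.345
endloop
endfacet

endsolid


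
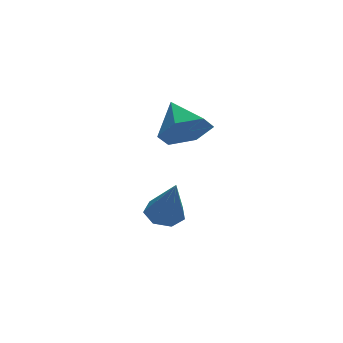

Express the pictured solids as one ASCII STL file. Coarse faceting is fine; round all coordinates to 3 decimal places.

solid 
facet normal -0.060 -0.824 -0.563
outer loop
vertex 2.633 -3.934 0.932
vertex 2.333 -3.501 0.331
vertex 3.124 -3.602 0.394
endloop
endfacet
facet normal 0.717 0.065 0.694
outer loop
vertex 2.633 -3.934 0.932
vertex 3.124 -3.602 0.394
vertex 2.407 -2.479 1.029
endloop
endfacet
facet normal -0.060 -0.824 -0.563
outer loop
vertex 3.124 -3.602 0.394
vertex 2.333 -3.501 0.331
vertex 2.823 -3.169 -0.207
endloop
endfacet
facet normal 0.836 0.548 -0.024
outer loop
vertex 3.124 -3.602 0.394
vertex 2.823 -3.169 -0.207
vertex 2.407 -2.479 1.029
endloop
endfacet
facet normal -0.060 -0.824 -0.563
outer loop
vertex 2.823 -3.169 -0.207
vertex 2.333 -3.501 0.331
vertex 2.032 -3.068 -0.271
endloop
endfacet
facet normal 0.149 0.884 -0.443
outer loop
vertex 2.823 -3.169 -0.207
vertex 2.032 -3.068 -0.271
vertex 2.407 -2.479 1.029
endloop
endfacet
facet normal -0.060 -0.824 -0.563
outer loop
vertex 2.032 -3.068 -0.271
vertex 2.333 -3.501 0.331
vertex 1.542 -3.4 0.267
endloop
endfacet
facet normal -0.659 0.738 -0.144
outer loop
vertex 2.032 -3.068 -0.271
vertex 1.542 -3.4 0.267
vertex 2.407 -2.479 1.029
endloop
endfacet
facet normal -0.060 -0.824 -0.563
outer loop
vertex 1.542 -3.4 0.267
vertex 2.333 -3.501 0.331
vertex 1.842 -3.833 0.869
endloop
endfacet
facet normal -0.778 0.257 0.573
outer loop
vertex 1.542 -3.4 0.267
vertex 1.842 -3.833 0.869
vertex 2.407 -2.479 1.029
endloop
endfacet
facet normal -0.060 -0.824 -0.563
outer loop
vertex 1.842 -3.833 0.869
vertex 2.333 -3.501 0.331
vertex 2.633 -3.934 0.932
endloop
endfacet
facet normal -0.089 -0.080 0.993
outer loop
vertex 1.842 -3.833 0.869
vertex 2.633 -3.934 0.932
vertex 2.407 -2.479 1.029
endloop
endfacet
facet normal 0.018 0.470 -0.883
outer loop
vertex 2.829 -2.361 -3.166
vertex 2.235 -2.43 -3.215
vertex 2.54 -1.976 -2.967
endloop
endfacet
facet normal 0.783 0.309 0.539
outer loop
vertex 2.829 -2.361 -3.166
vertex 2.54 -1.976 -2.967
vertex 2.205 -3.19 -1.785
endloop
endfacet
facet normal 0.019 0.470 -0.883
outer loop
vertex 2.54 -1.976 -2.967
vertex 2.235 -2.43 -3.215
vertex 2.021 -1.933 -2.955
endloop
endfacet
facet normal 0.074 0.685 0.725
outer loop
vertex 2.54 -1.976 -2.967
vertex 2.021 -1.933 -2.955
vertex 2.205 -3.19 -1.785
endloop
endfacet
facet normal 0.020 0.470 -0.882
outer loop
vertex 2.021 -1.933 -2.955
vertex 2.235 -2.43 -3.215
vertex 1.664 -2.263 -3.139
endloop
endfacet
facet normal -0.695 0.432 0.574
outer loop
vertex 2.021 -1.933 -2.955
vertex 1.664 -2.263 -3.139
vertex 2.205 -3.19 -1.785
endloop
endfacet
facet normal 0.020 0.470 -0.883
outer loop
vertex 1.664 -2.263 -3.139
vertex 2.235 -2.43 -3.215
vertex 1.736 -2.719 -3.38
endloop
endfacet
facet normal -0.945 -0.256 0.202
outer loop
vertex 1.664 -2.263 -3.139
vertex 1.736 -2.719 -3.38
vertex 2.205 -3.19 -1.785
endloop
endfacet
facet normal 0.019 0.470 -0.882
outer loop
vertex 1.736 -2.719 -3.38
vertex 2.235 -2.43 -3.215
vertex 2.185 -2.957 -3.497
endloop
endfacet
facet normal -0.488 -0.866 -0.112
outer loop
vertex 1.736 -2.719 -3.38
vertex 2.185 -2.957 -3.497
vertex 2.205 -3.19 -1.785
endloop
endfacet
facet normal 0.019 0.470 -0.882
outer loop
vertex 2.185 -2.957 -3.497
vertex 2.235 -2.43 -3.215
vertex 2.671 -2.797 -3.401
endloop
endfacet
facet normal 0.333 -0.934 -0.131
outer loop
vertex 2.185 -2.957 -3.497
vertex 2.671 -2.797 -3.401
vertex 2.205 -3.19 -1.785
endloop
endfacet
facet normal 0.018 0.469 -0.883
outer loop
vertex 2.671 -2.797 -3.401
vertex 2.235 -2.43 -3.215
vertex 2.829 -2.361 -3.166
endloop
endfacet
facet normal 0.898 -0.411 0.159
outer loop
vertex 2.671 -2.797 -3.401
vertex 2.829 -2.361 -3.166
vertex 2.205 -3.19 -1.785
endloop
endfacet

endsolid


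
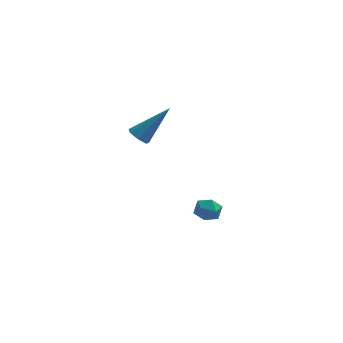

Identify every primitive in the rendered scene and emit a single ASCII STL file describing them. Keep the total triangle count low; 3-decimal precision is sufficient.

solid 
facet normal -0.106 0.566 0.818
outer loop
vertex 2.233 -2.012 -3.331
vertex 1.612 -2.387 -3.152
vertex 2.275 -2.623 -2.903
endloop
endfacet
facet normal 0.583 0.493 0.646
outer loop
vertex 2.233 -2.012 -3.331
vertex 2.275 -2.623 -2.903
vertex 2.778 -2.51 -3.443
endloop
endfacet
facet normal 0.672 0.740 -0.018
outer loop
vertex 2.233 -2.012 -3.331
vertex 2.778 -2.51 -3.443
vertex 2.426 -2.204 -4.026
endloop
endfacet
facet normal 0.038 0.966 -0.256
outer loop
vertex 2.233 -2.012 -3.331
vertex 2.426 -2.204 -4.026
vertex 1.705 -2.128 -3.846
endloop
endfacet
facet normal -0.443 0.858 0.261
outer loop
vertex 2.233 -2.012 -3.331
vertex 1.705 -2.128 -3.846
vertex 1.612 -2.387 -3.152
endloop
endfacet
facet normal 0.737 -0.203 0.644
outer loop
vertex 2.778 -2.51 -3.443
vertex 2.275 -2.623 -2.903
vertex 2.495 -3.192 -3.334
endloop
endfacet
facet normal -0.377 -0.086 0.922
outer loop
vertex 2.275 -2.623 -2.903
vertex 1.612 -2.387 -3.152
vertex 1.774 -3.116 -3.154
endloop
endfacet
facet normal -0.922 0.386 0.020
outer loop
vertex 1.612 -2.387 -3.152
vertex 1.705 -2.128 -3.846
vertex 1.422 -2.81 -3.737
endloop
endfacet
facet normal -0.144 0.561 -0.815
outer loop
vertex 1.705 -2.128 -3.846
vertex 2.426 -2.204 -4.026
vertex 1.925 -2.697 -4.277
endloop
endfacet
facet normal 0.882 0.197 -0.429
outer loop
vertex 2.426 -2.204 -4.026
vertex 2.778 -2.51 -3.443
vertex 2.588 -2.933 -4.028
endloop
endfacet
facet normal -0.038 -0.966 0.256
outer loop
vertex 1.967 -3.308 -3.849
vertex 2.495 -3.192 -3.334
vertex 1.774 -3.116 -3.154
endloop
endfacet
facet normal -0.672 -0.740 0.018
outer loop
vertex 1.967 -3.308 -3.849
vertex 1.774 -3.116 -3.154
vertex 1.422 -2.81 -3.737
endloop
endfacet
facet normal -0.583 -0.493 -0.646
outer loop
vertex 1.967 -3.308 -3.849
vertex 1.422 -2.81 -3.737
vertex 1.925 -2.697 -4.277
endloop
endfacet
facet normal 0.106 -0.566 -0.818
outer loop
vertex 1.967 -3.308 -3.849
vertex 1.925 -2.697 -4.277
vertex 2.588 -2.933 -4.028
endloop
endfacet
facet normal 0.443 -0.858 -0.261
outer loop
vertex 1.967 -3.308 -3.849
vertex 2.588 -2.933 -4.028
vertex 2.495 -3.192 -3.334
endloop
endfacet
facet normal 0.144 -0.561 0.815
outer loop
vertex 1.774 -3.116 -3.154
vertex 2.495 -3.192 -3.334
vertex 2.275 -2.623 -2.903
endloop
endfacet
facet normal -0.882 -0.197 0.429
outer loop
vertex 1.422 -2.81 -3.737
vertex 1.774 -3.116 -3.154
vertex 1.612 -2.387 -3.152
endloop
endfacet
facet normal -0.737 0.203 -0.644
outer loop
vertex 1.925 -2.697 -4.277
vertex 1.422 -2.81 -3.737
vertex 1.705 -2.128 -3.846
endloop
endfacet
facet normal 0.377 0.086 -0.922
outer loop
vertex 2.588 -2.933 -4.028
vertex 1.925 -2.697 -4.277
vertex 2.426 -2.204 -4.026
endloop
endfacet
facet normal 0.922 -0.386 -0.020
outer loop
vertex 2.495 -3.192 -3.334
vertex 2.588 -2.933 -4.028
vertex 2.778 -2.51 -3.443
endloop
endfacet
facet normal -0.643 -0.251 -0.723
outer loop
vertex -0.618 -3.468 1.488
vertex -1.084 -3.456 1.898
vertex -0.867 -2.995 1.545
endloop
endfacet
facet normal 0.750 0.453 -0.482
outer loop
vertex -0.618 -3.468 1.488
vertex -0.867 -2.995 1.545
vertex 0.324 -2.904 3.482
endloop
endfacet
facet normal -0.643 -0.251 -0.723
outer loop
vertex -0.867 -2.995 1.545
vertex -1.084 -3.456 1.898
vertex -1.279 -2.868 1.867
endloop
endfacet
facet normal 0.178 0.972 -0.155
outer loop
vertex -0.867 -2.995 1.545
vertex -1.279 -2.868 1.867
vertex 0.324 -2.904 3.482
endloop
endfacet
facet normal -0.642 -0.251 -0.724
outer loop
vertex -1.279 -2.868 1.867
vertex -1.084 -3.456 1.898
vertex -1.544 -3.185 2.212
endloop
endfacet
facet normal -0.411 0.806 0.426
outer loop
vertex -1.279 -2.868 1.867
vertex -1.544 -3.185 2.212
vertex 0.324 -2.904 3.482
endloop
endfacet
facet normal -0.643 -0.253 -0.723
outer loop
vertex -1.544 -3.185 2.212
vertex -1.084 -3.456 1.898
vertex -1.462 -3.705 2.321
endloop
endfacet
facet normal -0.569 0.082 0.818
outer loop
vertex -1.544 -3.185 2.212
vertex -1.462 -3.705 2.321
vertex 0.324 -2.904 3.482
endloop
endfacet
facet normal -0.643 -0.253 -0.723
outer loop
vertex -1.462 -3.705 2.321
vertex -1.084 -3.456 1.898
vertex -1.095 -4.038 2.111
endloop
endfacet
facet normal -0.180 -0.659 0.731
outer loop
vertex -1.462 -3.705 2.321
vertex -1.095 -4.038 2.111
vertex 0.324 -2.904 3.482
endloop
endfacet
facet normal -0.644 -0.252 -0.722
outer loop
vertex -1.095 -4.038 2.111
vertex -1.084 -3.456 1.898
vertex -0.72 -3.933 1.74
endloop
endfacet
facet normal 0.464 -0.856 0.227
outer loop
vertex -1.095 -4.038 2.111
vertex -0.72 -3.933 1.74
vertex 0.324 -2.904 3.482
endloop
endfacet
facet normal -0.643 -0.251 -0.724
outer loop
vertex -0.72 -3.933 1.74
vertex -1.084 -3.456 1.898
vertex -0.618 -3.468 1.488
endloop
endfacet
facet normal 0.878 -0.362 -0.313
outer loop
vertex -0.72 -3.933 1.74
vertex -0.618 -3.468 1.488
vertex 0.324 -2.904 3.482
endloop
endfacet

endsolid


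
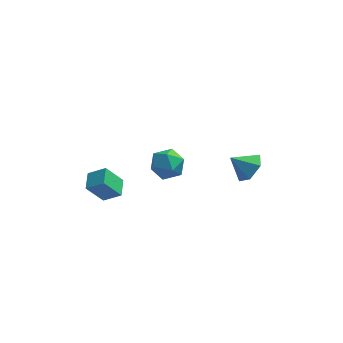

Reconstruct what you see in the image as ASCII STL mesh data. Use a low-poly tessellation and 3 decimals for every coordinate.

solid 
facet normal -0.257 0.468 0.846
outer loop
vertex -0.313 -1.331 1.41
vertex -1.164 -1.69 1.35
vertex -0.501 -2.147 1.804
endloop
endfacet
facet normal 0.438 0.307 0.845
outer loop
vertex -0.313 -1.331 1.41
vertex -0.501 -2.147 1.804
vertex 0.295 -2.026 1.347
endloop
endfacet
facet normal 0.736 0.619 0.274
outer loop
vertex -0.313 -1.331 1.41
vertex 0.295 -2.026 1.347
vertex 0.122 -1.494 0.61
endloop
endfacet
facet normal 0.224 0.972 -0.076
outer loop
vertex -0.313 -1.331 1.41
vertex 0.122 -1.494 0.61
vertex -0.779 -1.286 0.612
endloop
endfacet
facet normal -0.390 0.878 0.277
outer loop
vertex -0.313 -1.331 1.41
vertex -0.779 -1.286 0.612
vertex -1.164 -1.69 1.35
endloop
endfacet
facet normal 0.501 -0.399 0.768
outer loop
vertex 0.295 -2.026 1.347
vertex -0.501 -2.147 1.804
vertex -0.181 -2.814 1.248
endloop
endfacet
facet normal -0.623 -0.140 0.769
outer loop
vertex -0.501 -2.147 1.804
vertex -1.164 -1.69 1.35
vertex -1.082 -2.606 1.25
endloop
endfacet
facet normal -0.838 0.525 -0.150
outer loop
vertex -1.164 -1.69 1.35
vertex -0.779 -1.286 0.612
vertex -1.255 -2.074 0.513
endloop
endfacet
facet normal 0.154 0.675 -0.721
outer loop
vertex -0.779 -1.286 0.612
vertex 0.122 -1.494 0.61
vertex -0.459 -1.953 0.056
endloop
endfacet
facet normal 0.982 0.105 -0.155
outer loop
vertex 0.122 -1.494 0.61
vertex 0.295 -2.026 1.347
vertex 0.204 -2.41 0.51
endloop
endfacet
facet normal -0.224 -0.972 0.076
outer loop
vertex -0.647 -2.769 0.45
vertex -0.181 -2.814 1.248
vertex -1.082 -2.606 1.25
endloop
endfacet
facet normal -0.736 -0.619 -0.274
outer loop
vertex -0.647 -2.769 0.45
vertex -1.082 -2.606 1.25
vertex -1.255 -2.074 0.513
endloop
endfacet
facet normal -0.438 -0.307 -0.845
outer loop
vertex -0.647 -2.769 0.45
vertex -1.255 -2.074 0.513
vertex -0.459 -1.953 0.056
endloop
endfacet
facet normal 0.257 -0.468 -0.846
outer loop
vertex -0.647 -2.769 0.45
vertex -0.459 -1.953 0.056
vertex 0.204 -2.41 0.51
endloop
endfacet
facet normal 0.390 -0.878 -0.277
outer loop
vertex -0.647 -2.769 0.45
vertex 0.204 -2.41 0.51
vertex -0.181 -2.814 1.248
endloop
endfacet
facet normal -0.154 -0.675 0.721
outer loop
vertex -1.082 -2.606 1.25
vertex -0.181 -2.814 1.248
vertex -0.501 -2.147 1.804
endloop
endfacet
facet normal -0.982 -0.105 0.155
outer loop
vertex -1.255 -2.074 0.513
vertex -1.082 -2.606 1.25
vertex -1.164 -1.69 1.35
endloop
endfacet
facet normal -0.501 0.399 -0.768
outer loop
vertex -0.459 -1.953 0.056
vertex -1.255 -2.074 0.513
vertex -0.779 -1.286 0.612
endloop
endfacet
facet normal 0.623 0.140 -0.769
outer loop
vertex 0.204 -2.41 0.51
vertex -0.459 -1.953 0.056
vertex 0.122 -1.494 0.61
endloop
endfacet
facet normal 0.838 -0.525 0.150
outer loop
vertex -0.181 -2.814 1.248
vertex 0.204 -2.41 0.51
vertex 0.295 -2.026 1.347
endloop
endfacet
facet normal -0.566 -0.147 0.811
outer loop
vertex -3.317 -3.554 0.796
vertex -3.32 -2.59 0.969
vertex -4.182 -3.452 0.211
endloop
endfacet
facet normal 0.003 -0.984 -0.176
outer loop
vertex -3.4 -3.25 -0.909
vertex -3.317 -3.554 0.796
vertex -4.182 -3.452 0.211
endloop
endfacet
facet normal -0.567 -0.146 0.811
outer loop
vertex -4.182 -3.452 0.211
vertex -3.32 -2.59 0.969
vertex -4.185 -2.488 0.383
endloop
endfacet
facet normal -0.824 0.097 -0.558
outer loop
vertex -4.185 -2.488 0.383
vertex -3.4 -3.25 -0.909
vertex -4.182 -3.452 0.211
endloop
endfacet
facet normal 0.824 -0.098 0.558
outer loop
vertex -3.317 -3.554 0.796
vertex -2.538 -2.388 -0.151
vertex -3.32 -2.59 0.969
endloop
endfacet
facet normal 0.003 -0.984 -0.176
outer loop
vertex -2.535 -3.352 -0.323
vertex -3.317 -3.554 0.796
vertex -3.4 -3.25 -0.909
endloop
endfacet
facet normal 0.824 -0.097 0.558
outer loop
vertex -2.535 -3.352 -0.323
vertex -2.538 -2.388 -0.151
vertex -3.317 -3.554 0.796
endloop
endfacet
facet normal -0.003 0.984 0.176
outer loop
vertex -3.32 -2.59 0.969
vertex -2.538 -2.388 -0.151
vertex -4.185 -2.488 0.383
endloop
endfacet
facet normal -0.824 0.098 -0.558
outer loop
vertex -3.403 -2.286 -0.736
vertex -3.4 -3.25 -0.909
vertex -4.185 -2.488 0.383
endloop
endfacet
facet normal -0.003 0.984 0.176
outer loop
vertex -4.185 -2.488 0.383
vertex -2.538 -2.388 -0.151
vertex -3.403 -2.286 -0.736
endloop
endfacet
facet normal 0.567 0.147 -0.811
outer loop
vertex -3.403 -2.286 -0.736
vertex -2.535 -3.352 -0.323
vertex -3.4 -3.25 -0.909
endloop
endfacet
facet normal 0.566 0.147 -0.811
outer loop
vertex -2.538 -2.388 -0.151
vertex -2.535 -3.352 -0.323
vertex -3.403 -2.286 -0.736
endloop
endfacet
facet normal 0.771 0.020 -0.636
outer loop
vertex 3.843 0.934 -1.997
vertex 3.312 1.343 -2.628
vertex 3.792 1.852 -2.03
endloop
endfacet
facet normal 0.120 0.042 0.992
outer loop
vertex 3.843 0.934 -1.997
vertex 3.792 1.852 -2.03
vertex 2.348 1.317 -1.832
endloop
endfacet
facet normal 0.771 0.020 -0.636
outer loop
vertex 3.792 1.852 -2.03
vertex 3.312 1.343 -2.628
vertex 3.261 2.261 -2.661
endloop
endfacet
facet normal -0.188 0.744 0.641
outer loop
vertex 3.792 1.852 -2.03
vertex 3.261 2.261 -2.661
vertex 2.348 1.317 -1.832
endloop
endfacet
facet normal 0.771 0.020 -0.637
outer loop
vertex 3.261 2.261 -2.661
vertex 3.312 1.343 -2.628
vertex 2.781 1.751 -3.258
endloop
endfacet
facet normal -0.723 0.691 -0.009
outer loop
vertex 3.261 2.261 -2.661
vertex 2.781 1.751 -3.258
vertex 2.348 1.317 -1.832
endloop
endfacet
facet normal 0.771 0.020 -0.637
outer loop
vertex 2.781 1.751 -3.258
vertex 3.312 1.343 -2.628
vertex 2.832 0.833 -3.225
endloop
endfacet
facet normal -0.949 -0.064 -0.308
outer loop
vertex 2.781 1.751 -3.258
vertex 2.832 0.833 -3.225
vertex 2.348 1.317 -1.832
endloop
endfacet
facet normal 0.771 0.020 -0.637
outer loop
vertex 2.832 0.833 -3.225
vertex 3.312 1.343 -2.628
vertex 3.363 0.425 -2.595
endloop
endfacet
facet normal -0.641 -0.766 0.044
outer loop
vertex 2.832 0.833 -3.225
vertex 3.363 0.425 -2.595
vertex 2.348 1.317 -1.832
endloop
endfacet
facet normal 0.771 0.020 -0.636
outer loop
vertex 3.363 0.425 -2.595
vertex 3.312 1.343 -2.628
vertex 3.843 0.934 -1.997
endloop
endfacet
facet normal -0.106 -0.713 0.693
outer loop
vertex 3.363 0.425 -2.595
vertex 3.843 0.934 -1.997
vertex 2.348 1.317 -1.832
endloop
endfacet

endsolid


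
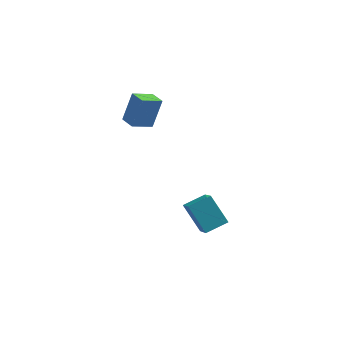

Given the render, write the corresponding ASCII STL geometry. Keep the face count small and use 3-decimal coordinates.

solid 
facet normal -0.558 0.429 0.710
outer loop
vertex -0.808 -3.289 -1.386
vertex 0.231 -2.597 -0.987
vertex -1.302 -1.808 -2.668
endloop
endfacet
facet normal -0.792 -0.528 -0.305
outer loop
vertex -0.291 -2.583 -3.953
vertex -0.808 -3.289 -1.386
vertex -1.302 -1.808 -2.668
endloop
endfacet
facet normal -0.559 0.428 0.710
outer loop
vertex -1.302 -1.808 -2.668
vertex 0.231 -2.597 -0.987
vertex -0.263 -1.116 -2.268
endloop
endfacet
facet normal -0.244 0.733 -0.634
outer loop
vertex -0.263 -1.116 -2.268
vertex -0.291 -2.583 -3.953
vertex -1.302 -1.808 -2.668
endloop
endfacet
facet normal 0.245 -0.733 0.635
outer loop
vertex -0.808 -3.289 -1.386
vertex 1.242 -3.372 -2.272
vertex 0.231 -2.597 -0.987
endloop
endfacet
facet normal -0.793 -0.528 -0.305
outer loop
vertex 0.203 -4.064 -2.672
vertex -0.808 -3.289 -1.386
vertex -0.291 -2.583 -3.953
endloop
endfacet
facet normal 0.244 -0.734 0.634
outer loop
vertex 0.203 -4.064 -2.672
vertex 1.242 -3.372 -2.272
vertex -0.808 -3.289 -1.386
endloop
endfacet
facet normal 0.792 0.528 0.305
outer loop
vertex 0.231 -2.597 -0.987
vertex 1.242 -3.372 -2.272
vertex -0.263 -1.116 -2.268
endloop
endfacet
facet normal -0.245 0.733 -0.634
outer loop
vertex 0.748 -1.891 -3.554
vertex -0.291 -2.583 -3.953
vertex -0.263 -1.116 -2.268
endloop
endfacet
facet normal 0.793 0.528 0.305
outer loop
vertex -0.263 -1.116 -2.268
vertex 1.242 -3.372 -2.272
vertex 0.748 -1.891 -3.554
endloop
endfacet
facet normal 0.558 -0.428 -0.711
outer loop
vertex 0.748 -1.891 -3.554
vertex 0.203 -4.064 -2.672
vertex -0.291 -2.583 -3.953
endloop
endfacet
facet normal 0.559 -0.428 -0.710
outer loop
vertex 1.242 -3.372 -2.272
vertex 0.203 -4.064 -2.672
vertex 0.748 -1.891 -3.554
endloop
endfacet
facet normal -0.652 0.751 -0.105
outer loop
vertex -4.184 -0.037 4.426
vertex -3.261 0.694 3.923
vertex -4.598 -0.62 2.818
endloop
endfacet
facet normal -0.721 -0.571 0.393
outer loop
vertex -3.979 -1.334 2.917
vertex -4.184 -0.037 4.426
vertex -4.598 -0.62 2.818
endloop
endfacet
facet normal -0.652 0.751 -0.105
outer loop
vertex -4.598 -0.62 2.818
vertex -3.261 0.694 3.923
vertex -3.675 0.11 2.315
endloop
endfacet
facet normal -0.236 -0.331 -0.914
outer loop
vertex -3.675 0.11 2.315
vertex -3.979 -1.334 2.917
vertex -4.598 -0.62 2.818
endloop
endfacet
facet normal 0.236 0.331 0.914
outer loop
vertex -4.184 -0.037 4.426
vertex -2.642 -0.02 4.022
vertex -3.261 0.694 3.923
endloop
endfacet
facet normal -0.721 -0.571 0.393
outer loop
vertex -3.565 -0.75 4.525
vertex -4.184 -0.037 4.426
vertex -3.979 -1.334 2.917
endloop
endfacet
facet normal 0.236 0.331 0.914
outer loop
vertex -3.565 -0.75 4.525
vertex -2.642 -0.02 4.022
vertex -4.184 -0.037 4.426
endloop
endfacet
facet normal 0.721 0.571 -0.393
outer loop
vertex -3.261 0.694 3.923
vertex -2.642 -0.02 4.022
vertex -3.675 0.11 2.315
endloop
endfacet
facet normal -0.236 -0.331 -0.914
outer loop
vertex -3.056 -0.603 2.414
vertex -3.979 -1.334 2.917
vertex -3.675 0.11 2.315
endloop
endfacet
facet normal 0.721 0.571 -0.393
outer loop
vertex -3.675 0.11 2.315
vertex -2.642 -0.02 4.022
vertex -3.056 -0.603 2.414
endloop
endfacet
facet normal 0.652 -0.751 0.105
outer loop
vertex -3.056 -0.603 2.414
vertex -3.565 -0.75 4.525
vertex -3.979 -1.334 2.917
endloop
endfacet
facet normal 0.651 -0.751 0.105
outer loop
vertex -2.642 -0.02 4.022
vertex -3.565 -0.75 4.525
vertex -3.056 -0.603 2.414
endloop
endfacet

endsolid


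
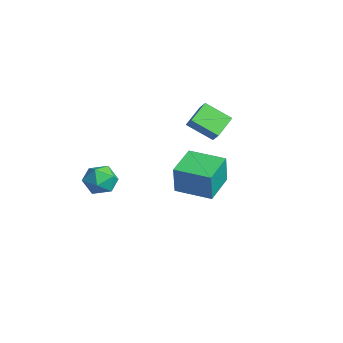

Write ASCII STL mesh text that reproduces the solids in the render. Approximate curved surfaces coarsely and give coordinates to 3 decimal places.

solid 
facet normal -0.988 -0.126 -0.085
outer loop
vertex -2.42 -3.405 -2.008
vertex -2.261 -4.396 -2.387
vertex -2.372 -4.236 -1.332
endloop
endfacet
facet normal -0.834 0.319 0.451
outer loop
vertex -2.42 -3.405 -2.008
vertex -2.372 -4.236 -1.332
vertex -1.885 -3.314 -1.083
endloop
endfacet
facet normal -0.464 0.867 0.183
outer loop
vertex -2.42 -3.405 -2.008
vertex -1.885 -3.314 -1.083
vertex -1.472 -2.903 -1.984
endloop
endfacet
facet normal -0.390 0.761 -0.519
outer loop
vertex -2.42 -3.405 -2.008
vertex -1.472 -2.903 -1.984
vertex -1.705 -3.572 -2.79
endloop
endfacet
facet normal -0.714 0.147 -0.684
outer loop
vertex -2.42 -3.405 -2.008
vertex -1.705 -3.572 -2.79
vertex -2.261 -4.396 -2.387
endloop
endfacet
facet normal -0.412 -0.028 0.911
outer loop
vertex -1.885 -3.314 -1.083
vertex -2.372 -4.236 -1.332
vertex -1.395 -4.248 -0.89
endloop
endfacet
facet normal -0.663 -0.747 0.044
outer loop
vertex -2.372 -4.236 -1.332
vertex -2.261 -4.396 -2.387
vertex -1.628 -4.917 -1.696
endloop
endfacet
facet normal -0.218 -0.306 -0.927
outer loop
vertex -2.261 -4.396 -2.387
vertex -1.705 -3.572 -2.79
vertex -1.215 -4.506 -2.597
endloop
endfacet
facet normal 0.307 0.687 -0.659
outer loop
vertex -1.705 -3.572 -2.79
vertex -1.472 -2.903 -1.984
vertex -0.728 -3.584 -2.348
endloop
endfacet
facet normal 0.186 0.859 0.477
outer loop
vertex -1.472 -2.903 -1.984
vertex -1.885 -3.314 -1.083
vertex -0.839 -3.424 -1.293
endloop
endfacet
facet normal 0.390 -0.761 0.519
outer loop
vertex -0.68 -4.415 -1.672
vertex -1.395 -4.248 -0.89
vertex -1.628 -4.917 -1.696
endloop
endfacet
facet normal 0.464 -0.867 -0.183
outer loop
vertex -0.68 -4.415 -1.672
vertex -1.628 -4.917 -1.696
vertex -1.215 -4.506 -2.597
endloop
endfacet
facet normal 0.834 -0.319 -0.451
outer loop
vertex -0.68 -4.415 -1.672
vertex -1.215 -4.506 -2.597
vertex -0.728 -3.584 -2.348
endloop
endfacet
facet normal 0.988 0.126 0.085
outer loop
vertex -0.68 -4.415 -1.672
vertex -0.728 -3.584 -2.348
vertex -0.839 -3.424 -1.293
endloop
endfacet
facet normal 0.714 -0.147 0.684
outer loop
vertex -0.68 -4.415 -1.672
vertex -0.839 -3.424 -1.293
vertex -1.395 -4.248 -0.89
endloop
endfacet
facet normal -0.307 -0.687 0.659
outer loop
vertex -1.628 -4.917 -1.696
vertex -1.395 -4.248 -0.89
vertex -2.372 -4.236 -1.332
endloop
endfacet
facet normal -0.186 -0.859 -0.477
outer loop
vertex -1.215 -4.506 -2.597
vertex -1.628 -4.917 -1.696
vertex -2.261 -4.396 -2.387
endloop
endfacet
facet normal 0.412 0.028 -0.911
outer loop
vertex -0.728 -3.584 -2.348
vertex -1.215 -4.506 -2.597
vertex -1.705 -3.572 -2.79
endloop
endfacet
facet normal 0.663 0.747 -0.044
outer loop
vertex -0.839 -3.424 -1.293
vertex -0.728 -3.584 -2.348
vertex -1.472 -2.903 -1.984
endloop
endfacet
facet normal 0.218 0.306 0.927
outer loop
vertex -1.395 -4.248 -0.89
vertex -0.839 -3.424 -1.293
vertex -1.885 -3.314 -1.083
endloop
endfacet
facet normal -0.530 0.740 0.414
outer loop
vertex -3.281 2.615 1.45
vertex -2.71 2.682 2.062
vertex -2.37 3.817 0.467
endloop
endfacet
facet normal -0.680 -0.081 -0.729
outer loop
vertex -1.51 2.618 -0.202
vertex -3.281 2.615 1.45
vertex -2.37 3.817 0.467
endloop
endfacet
facet normal -0.530 0.740 0.414
outer loop
vertex -2.37 3.817 0.467
vertex -2.71 2.682 2.062
vertex -1.798 3.884 1.08
endloop
endfacet
facet normal 0.506 0.668 -0.546
outer loop
vertex -1.798 3.884 1.08
vertex -1.51 2.618 -0.202
vertex -2.37 3.817 0.467
endloop
endfacet
facet normal -0.506 -0.668 0.546
outer loop
vertex -3.281 2.615 1.45
vertex -1.85 1.483 1.393
vertex -2.71 2.682 2.062
endloop
endfacet
facet normal -0.680 -0.080 -0.729
outer loop
vertex -2.422 1.416 0.78
vertex -3.281 2.615 1.45
vertex -1.51 2.618 -0.202
endloop
endfacet
facet normal -0.506 -0.668 0.546
outer loop
vertex -2.422 1.416 0.78
vertex -1.85 1.483 1.393
vertex -3.281 2.615 1.45
endloop
endfacet
facet normal 0.679 0.080 0.729
outer loop
vertex -2.71 2.682 2.062
vertex -1.85 1.483 1.393
vertex -1.798 3.884 1.08
endloop
endfacet
facet normal 0.506 0.668 -0.546
outer loop
vertex -0.939 2.685 0.41
vertex -1.51 2.618 -0.202
vertex -1.798 3.884 1.08
endloop
endfacet
facet normal 0.680 0.080 0.729
outer loop
vertex -1.798 3.884 1.08
vertex -1.85 1.483 1.393
vertex -0.939 2.685 0.41
endloop
endfacet
facet normal 0.530 -0.740 -0.414
outer loop
vertex -0.939 2.685 0.41
vertex -2.422 1.416 0.78
vertex -1.51 2.618 -0.202
endloop
endfacet
facet normal 0.530 -0.740 -0.414
outer loop
vertex -1.85 1.483 1.393
vertex -2.422 1.416 0.78
vertex -0.939 2.685 0.41
endloop
endfacet
facet normal -0.660 0.724 0.200
outer loop
vertex 1.992 -0.319 1.485
vertex 3.515 1.095 1.389
vertex 1.685 -0.108 -0.296
endloop
endfacet
facet normal -0.732 -0.680 0.046
outer loop
vertex 2.985 -1.535 -0.689
vertex 1.992 -0.319 1.485
vertex 1.685 -0.108 -0.296
endloop
endfacet
facet normal -0.660 0.724 0.200
outer loop
vertex 1.685 -0.108 -0.296
vertex 3.515 1.095 1.389
vertex 3.208 1.306 -0.392
endloop
endfacet
facet normal -0.169 0.116 -0.979
outer loop
vertex 3.208 1.306 -0.392
vertex 2.985 -1.535 -0.689
vertex 1.685 -0.108 -0.296
endloop
endfacet
facet normal 0.169 -0.116 0.979
outer loop
vertex 1.992 -0.319 1.485
vertex 4.815 -0.332 0.996
vertex 3.515 1.095 1.389
endloop
endfacet
facet normal -0.732 -0.680 0.046
outer loop
vertex 3.292 -1.746 1.092
vertex 1.992 -0.319 1.485
vertex 2.985 -1.535 -0.689
endloop
endfacet
facet normal 0.169 -0.116 0.979
outer loop
vertex 3.292 -1.746 1.092
vertex 4.815 -0.332 0.996
vertex 1.992 -0.319 1.485
endloop
endfacet
facet normal 0.732 0.680 -0.046
outer loop
vertex 3.515 1.095 1.389
vertex 4.815 -0.332 0.996
vertex 3.208 1.306 -0.392
endloop
endfacet
facet normal -0.169 0.116 -0.979
outer loop
vertex 4.508 -0.121 -0.785
vertex 2.985 -1.535 -0.689
vertex 3.208 1.306 -0.392
endloop
endfacet
facet normal 0.732 0.680 -0.046
outer loop
vertex 3.208 1.306 -0.392
vertex 4.815 -0.332 0.996
vertex 4.508 -0.121 -0.785
endloop
endfacet
facet normal 0.660 -0.724 -0.200
outer loop
vertex 4.508 -0.121 -0.785
vertex 3.292 -1.746 1.092
vertex 2.985 -1.535 -0.689
endloop
endfacet
facet normal 0.660 -0.724 -0.200
outer loop
vertex 4.815 -0.332 0.996
vertex 3.292 -1.746 1.092
vertex 4.508 -0.121 -0.785
endloop
endfacet

endsolid


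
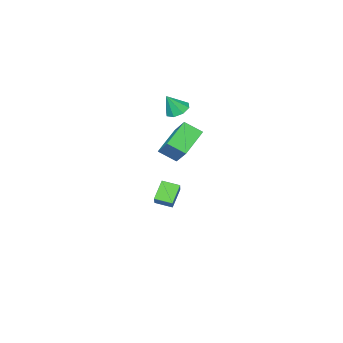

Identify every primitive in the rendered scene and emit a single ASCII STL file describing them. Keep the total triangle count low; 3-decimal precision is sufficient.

solid 
facet normal -0.470 0.183 -0.864
outer loop
vertex -2.949 -3.251 2.741
vertex -3.606 -3.659 3.012
vertex -3.356 -2.879 3.041
endloop
endfacet
facet normal 0.749 0.608 0.263
outer loop
vertex -2.949 -3.251 2.741
vertex -3.356 -2.879 3.041
vertex -2.934 -3.921 4.248
endloop
endfacet
facet normal -0.471 0.183 -0.863
outer loop
vertex -3.356 -2.879 3.041
vertex -3.606 -3.659 3.012
vertex -3.909 -2.964 3.325
endloop
endfacet
facet normal 0.190 0.775 0.603
outer loop
vertex -3.356 -2.879 3.041
vertex -3.909 -2.964 3.325
vertex -2.934 -3.921 4.248
endloop
endfacet
facet normal -0.470 0.184 -0.863
outer loop
vertex -3.909 -2.964 3.325
vertex -3.606 -3.659 3.012
vertex -4.285 -3.457 3.425
endloop
endfacet
facet normal -0.354 0.437 0.827
outer loop
vertex -3.909 -2.964 3.325
vertex -4.285 -3.457 3.425
vertex -2.934 -3.921 4.248
endloop
endfacet
facet normal -0.471 0.182 -0.863
outer loop
vertex -4.285 -3.457 3.425
vertex -3.606 -3.659 3.012
vertex -4.263 -4.068 3.284
endloop
endfacet
facet normal -0.560 -0.205 0.803
outer loop
vertex -4.285 -3.457 3.425
vertex -4.263 -4.068 3.284
vertex -2.934 -3.921 4.248
endloop
endfacet
facet normal -0.471 0.182 -0.864
outer loop
vertex -4.263 -4.068 3.284
vertex -3.606 -3.659 3.012
vertex -3.856 -4.44 2.984
endloop
endfacet
facet normal -0.310 -0.779 0.546
outer loop
vertex -4.263 -4.068 3.284
vertex -3.856 -4.44 2.984
vertex -2.934 -3.921 4.248
endloop
endfacet
facet normal -0.471 0.182 -0.863
outer loop
vertex -3.856 -4.44 2.984
vertex -3.606 -3.659 3.012
vertex -3.303 -4.354 2.7
endloop
endfacet
facet normal 0.252 -0.946 0.204
outer loop
vertex -3.856 -4.44 2.984
vertex -3.303 -4.354 2.7
vertex -2.934 -3.921 4.248
endloop
endfacet
facet normal -0.469 0.183 -0.864
outer loop
vertex -3.303 -4.354 2.7
vertex -3.606 -3.659 3.012
vertex -2.927 -3.862 2.6
endloop
endfacet
facet normal 0.793 -0.609 -0.018
outer loop
vertex -3.303 -4.354 2.7
vertex -2.927 -3.862 2.6
vertex -2.934 -3.921 4.248
endloop
endfacet
facet normal -0.470 0.182 -0.864
outer loop
vertex -2.927 -3.862 2.6
vertex -3.606 -3.659 3.012
vertex -2.949 -3.251 2.741
endloop
endfacet
facet normal 0.999 0.035 0.005
outer loop
vertex -2.927 -3.862 2.6
vertex -2.949 -3.251 2.741
vertex -2.934 -3.921 4.248
endloop
endfacet
facet normal -0.489 -0.550 -0.677
outer loop
vertex -3.265 -4.692 -3.755
vertex -3.925 -3.787 -4.014
vertex -2.3 -4.282 -4.786
endloop
endfacet
facet normal 0.575 -0.787 0.225
outer loop
vertex -1.635 -3.533 -3.866
vertex -3.265 -4.692 -3.755
vertex -2.3 -4.282 -4.786
endloop
endfacet
facet normal -0.489 -0.551 -0.676
outer loop
vertex -2.3 -4.282 -4.786
vertex -3.925 -3.787 -4.014
vertex -2.961 -3.377 -5.045
endloop
endfacet
facet normal 0.656 0.279 -0.701
outer loop
vertex -2.961 -3.377 -5.045
vertex -1.635 -3.533 -3.866
vertex -2.3 -4.282 -4.786
endloop
endfacet
facet normal -0.657 -0.278 0.701
outer loop
vertex -3.265 -4.692 -3.755
vertex -3.26 -3.038 -3.094
vertex -3.925 -3.787 -4.014
endloop
endfacet
facet normal 0.575 -0.787 0.225
outer loop
vertex -2.599 -3.943 -2.835
vertex -3.265 -4.692 -3.755
vertex -1.635 -3.533 -3.866
endloop
endfacet
facet normal -0.656 -0.278 0.702
outer loop
vertex -2.599 -3.943 -2.835
vertex -3.26 -3.038 -3.094
vertex -3.265 -4.692 -3.755
endloop
endfacet
facet normal -0.575 0.787 -0.225
outer loop
vertex -3.925 -3.787 -4.014
vertex -3.26 -3.038 -3.094
vertex -2.961 -3.377 -5.045
endloop
endfacet
facet normal 0.656 0.278 -0.701
outer loop
vertex -2.295 -2.628 -4.125
vertex -1.635 -3.533 -3.866
vertex -2.961 -3.377 -5.045
endloop
endfacet
facet normal -0.575 0.787 -0.225
outer loop
vertex -2.961 -3.377 -5.045
vertex -3.26 -3.038 -3.094
vertex -2.295 -2.628 -4.125
endloop
endfacet
facet normal 0.489 0.550 0.676
outer loop
vertex -2.295 -2.628 -4.125
vertex -2.599 -3.943 -2.835
vertex -1.635 -3.533 -3.866
endloop
endfacet
facet normal 0.489 0.551 0.677
outer loop
vertex -3.26 -3.038 -3.094
vertex -2.599 -3.943 -2.835
vertex -2.295 -2.628 -4.125
endloop
endfacet
facet normal -0.835 -0.225 0.503
outer loop
vertex -0.257 0.745 4.71
vertex -0.895 1.616 4.041
vertex -0.677 -0.542 3.435
endloop
endfacet
facet normal 0.503 -0.686 0.527
outer loop
vertex 0.975 -0.096 2.439
vertex -0.257 0.745 4.71
vertex -0.677 -0.542 3.435
endloop
endfacet
facet normal -0.834 -0.226 0.503
outer loop
vertex -0.677 -0.542 3.435
vertex -0.895 1.616 4.041
vertex -1.316 0.328 2.766
endloop
endfacet
facet normal -0.226 -0.693 -0.685
outer loop
vertex -1.316 0.328 2.766
vertex 0.975 -0.096 2.439
vertex -0.677 -0.542 3.435
endloop
endfacet
facet normal 0.226 0.692 0.685
outer loop
vertex -0.257 0.745 4.71
vertex 0.757 2.062 3.045
vertex -0.895 1.616 4.041
endloop
endfacet
facet normal 0.503 -0.686 0.527
outer loop
vertex 1.396 1.192 3.714
vertex -0.257 0.745 4.71
vertex 0.975 -0.096 2.439
endloop
endfacet
facet normal 0.226 0.693 0.685
outer loop
vertex 1.396 1.192 3.714
vertex 0.757 2.062 3.045
vertex -0.257 0.745 4.71
endloop
endfacet
facet normal -0.503 0.686 -0.527
outer loop
vertex -0.895 1.616 4.041
vertex 0.757 2.062 3.045
vertex -1.316 0.328 2.766
endloop
endfacet
facet normal -0.226 -0.692 -0.686
outer loop
vertex 0.337 0.775 1.77
vertex 0.975 -0.096 2.439
vertex -1.316 0.328 2.766
endloop
endfacet
facet normal -0.503 0.686 -0.527
outer loop
vertex -1.316 0.328 2.766
vertex 0.757 2.062 3.045
vertex 0.337 0.775 1.77
endloop
endfacet
facet normal 0.835 0.225 -0.503
outer loop
vertex 0.337 0.775 1.77
vertex 1.396 1.192 3.714
vertex 0.975 -0.096 2.439
endloop
endfacet
facet normal 0.834 0.226 -0.503
outer loop
vertex 0.757 2.062 3.045
vertex 1.396 1.192 3.714
vertex 0.337 0.775 1.77
endloop
endfacet

endsolid


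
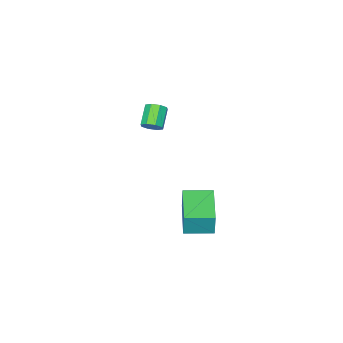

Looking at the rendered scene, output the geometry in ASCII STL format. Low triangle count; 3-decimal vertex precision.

solid 
facet normal -0.762 0.647 -0.017
outer loop
vertex -1.404 2.791 -0.554
vertex -0.031 4.398 -0.89
vertex -1.53 2.605 -1.956
endloop
endfacet
facet normal -0.641 -0.751 0.157
outer loop
vertex -0.349 1.602 -1.93
vertex -1.404 2.791 -0.554
vertex -1.53 2.605 -1.956
endloop
endfacet
facet normal -0.762 0.647 -0.017
outer loop
vertex -1.53 2.605 -1.956
vertex -0.031 4.398 -0.89
vertex -0.158 4.212 -2.293
endloop
endfacet
facet normal -0.089 -0.131 -0.987
outer loop
vertex -0.158 4.212 -2.293
vertex -0.349 1.602 -1.93
vertex -1.53 2.605 -1.956
endloop
endfacet
facet normal 0.089 0.130 0.987
outer loop
vertex -1.404 2.791 -0.554
vertex 1.15 3.395 -0.864
vertex -0.031 4.398 -0.89
endloop
endfacet
facet normal -0.641 -0.751 0.158
outer loop
vertex -0.222 1.788 -0.527
vertex -1.404 2.791 -0.554
vertex -0.349 1.602 -1.93
endloop
endfacet
facet normal 0.089 0.131 0.987
outer loop
vertex -0.222 1.788 -0.527
vertex 1.15 3.395 -0.864
vertex -1.404 2.791 -0.554
endloop
endfacet
facet normal 0.641 0.751 -0.158
outer loop
vertex -0.031 4.398 -0.89
vertex 1.15 3.395 -0.864
vertex -0.158 4.212 -2.293
endloop
endfacet
facet normal -0.088 -0.131 -0.987
outer loop
vertex 1.024 3.209 -2.266
vertex -0.349 1.602 -1.93
vertex -0.158 4.212 -2.293
endloop
endfacet
facet normal 0.641 0.751 -0.157
outer loop
vertex -0.158 4.212 -2.293
vertex 1.15 3.395 -0.864
vertex 1.024 3.209 -2.266
endloop
endfacet
facet normal 0.762 -0.647 0.017
outer loop
vertex 1.024 3.209 -2.266
vertex -0.222 1.788 -0.527
vertex -0.349 1.602 -1.93
endloop
endfacet
facet normal 0.762 -0.647 0.017
outer loop
vertex 1.15 3.395 -0.864
vertex -0.222 1.788 -0.527
vertex 1.024 3.209 -2.266
endloop
endfacet
facet normal 0.658 0.468 -0.590
outer loop
vertex -1.888 -3.29 0.689
vertex -2.342 -2.93 0.468
vertex -1.944 -2.892 0.942
endloop
endfacet
facet normal 0.743 -0.281 0.607
outer loop
vertex -1.888 -3.29 0.689
vertex -1.944 -2.892 0.942
vertex -2.764 -3.911 1.474
endloop
endfacet
facet normal 0.743 -0.280 0.608
outer loop
vertex -2.764 -3.911 1.474
vertex -1.944 -2.892 0.942
vertex -2.82 -3.513 1.726
endloop
endfacet
facet normal -0.659 -0.466 0.590
outer loop
vertex -2.764 -3.911 1.474
vertex -2.82 -3.513 1.726
vertex -3.218 -3.55 1.252
endloop
endfacet
facet normal 0.658 0.467 -0.590
outer loop
vertex -1.944 -2.892 0.942
vertex -2.342 -2.93 0.468
vertex -2.233 -2.516 0.917
endloop
endfacet
facet normal 0.442 0.394 0.806
outer loop
vertex -1.944 -2.892 0.942
vertex -2.233 -2.516 0.917
vertex -2.82 -3.513 1.726
endloop
endfacet
facet normal 0.442 0.394 0.806
outer loop
vertex -2.82 -3.513 1.726
vertex -2.233 -2.516 0.917
vertex -3.109 -3.137 1.701
endloop
endfacet
facet normal -0.659 -0.467 0.590
outer loop
vertex -2.82 -3.513 1.726
vertex -3.109 -3.137 1.701
vertex -3.218 -3.55 1.252
endloop
endfacet
facet normal 0.658 0.467 -0.591
outer loop
vertex -2.233 -2.516 0.917
vertex -2.342 -2.93 0.468
vertex -2.586 -2.383 0.629
endloop
endfacet
facet normal -0.118 0.838 0.532
outer loop
vertex -2.233 -2.516 0.917
vertex -2.586 -2.383 0.629
vertex -3.109 -3.137 1.701
endloop
endfacet
facet normal -0.118 0.838 0.532
outer loop
vertex -3.109 -3.137 1.701
vertex -2.586 -2.383 0.629
vertex -3.462 -3.004 1.413
endloop
endfacet
facet normal -0.658 -0.468 0.590
outer loop
vertex -3.109 -3.137 1.701
vertex -3.462 -3.004 1.413
vertex -3.218 -3.55 1.252
endloop
endfacet
facet normal 0.660 0.467 -0.589
outer loop
vertex -2.586 -2.383 0.629
vertex -2.342 -2.93 0.468
vertex -2.796 -2.569 0.246
endloop
endfacet
facet normal -0.608 0.792 -0.052
outer loop
vertex -2.586 -2.383 0.629
vertex -2.796 -2.569 0.246
vertex -3.462 -3.004 1.413
endloop
endfacet
facet normal -0.608 0.792 -0.052
outer loop
vertex -3.462 -3.004 1.413
vertex -2.796 -2.569 0.246
vertex -3.672 -3.19 1.031
endloop
endfacet
facet normal -0.658 -0.468 0.590
outer loop
vertex -3.462 -3.004 1.413
vertex -3.672 -3.19 1.031
vertex -3.218 -3.55 1.252
endloop
endfacet
facet normal 0.659 0.466 -0.590
outer loop
vertex -2.796 -2.569 0.246
vertex -2.342 -2.93 0.468
vertex -2.74 -2.967 -0.006
endloop
endfacet
facet normal -0.743 0.280 -0.608
outer loop
vertex -2.796 -2.569 0.246
vertex -2.74 -2.967 -0.006
vertex -3.672 -3.19 1.031
endloop
endfacet
facet normal -0.743 0.281 -0.607
outer loop
vertex -3.672 -3.19 1.031
vertex -2.74 -2.967 -0.006
vertex -3.616 -3.588 0.778
endloop
endfacet
facet normal -0.658 -0.468 0.590
outer loop
vertex -3.672 -3.19 1.031
vertex -3.616 -3.588 0.778
vertex -3.218 -3.55 1.252
endloop
endfacet
facet normal 0.659 0.467 -0.590
outer loop
vertex -2.74 -2.967 -0.006
vertex -2.342 -2.93 0.468
vertex -2.451 -3.343 0.019
endloop
endfacet
facet normal -0.442 -0.394 -0.806
outer loop
vertex -2.74 -2.967 -0.006
vertex -2.451 -3.343 0.019
vertex -3.616 -3.588 0.778
endloop
endfacet
facet normal -0.442 -0.394 -0.806
outer loop
vertex -3.616 -3.588 0.778
vertex -2.451 -3.343 0.019
vertex -3.327 -3.964 0.803
endloop
endfacet
facet normal -0.658 -0.467 0.590
outer loop
vertex -3.616 -3.588 0.778
vertex -3.327 -3.964 0.803
vertex -3.218 -3.55 1.252
endloop
endfacet
facet normal 0.658 0.468 -0.590
outer loop
vertex -2.451 -3.343 0.019
vertex -2.342 -2.93 0.468
vertex -2.098 -3.476 0.307
endloop
endfacet
facet normal 0.118 -0.838 -0.532
outer loop
vertex -2.451 -3.343 0.019
vertex -2.098 -3.476 0.307
vertex -3.327 -3.964 0.803
endloop
endfacet
facet normal 0.118 -0.838 -0.532
outer loop
vertex -3.327 -3.964 0.803
vertex -2.098 -3.476 0.307
vertex -2.974 -4.097 1.091
endloop
endfacet
facet normal -0.658 -0.467 0.591
outer loop
vertex -3.327 -3.964 0.803
vertex -2.974 -4.097 1.091
vertex -3.218 -3.55 1.252
endloop
endfacet
facet normal 0.658 0.468 -0.590
outer loop
vertex -2.098 -3.476 0.307
vertex -2.342 -2.93 0.468
vertex -1.888 -3.29 0.689
endloop
endfacet
facet normal 0.608 -0.792 0.052
outer loop
vertex -2.098 -3.476 0.307
vertex -1.888 -3.29 0.689
vertex -2.974 -4.097 1.091
endloop
endfacet
facet normal 0.608 -0.792 0.052
outer loop
vertex -2.974 -4.097 1.091
vertex -1.888 -3.29 0.689
vertex -2.764 -3.911 1.474
endloop
endfacet
facet normal -0.660 -0.467 0.589
outer loop
vertex -2.974 -4.097 1.091
vertex -2.764 -3.911 1.474
vertex -3.218 -3.55 1.252
endloop
endfacet

endsolid
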